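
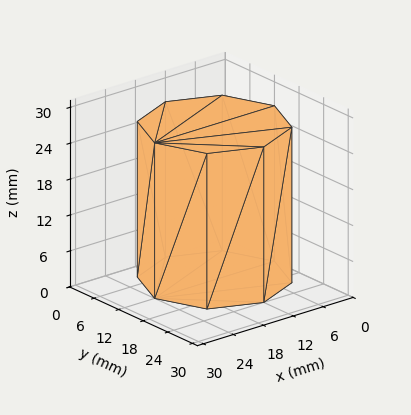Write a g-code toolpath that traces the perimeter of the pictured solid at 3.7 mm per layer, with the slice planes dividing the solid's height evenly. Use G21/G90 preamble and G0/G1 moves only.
Reading the render: the shape is a regular 8-sided prism (a cylinder approximated with 8 flat sides), circumscribed radius ≈ 12 mm, height ≈ 26 mm (dimensions read to the nearest mm from the axis ticks). For the g-code, the solid's height is divided into equal slices at the stated Δz and each level perimeter traced with G1 moves after a G0 lift.

; perimeter-only toolpath
G21 ; units = mm
G90 ; absolute positioning
G28 ; home
; layer 1
G0 Z3.7
G0 X24.0 Y12.0
G1 X20.5 Y20.5
G1 X12.0 Y24.0
G1 X3.5 Y20.5
G1 X0.0 Y12.0
G1 X3.5 Y3.5
G1 X12.0 Y0.0
G1 X20.5 Y3.5
G1 X24.0 Y12.0
; layer 2
G0 Z7.4
G0 X24.0 Y12.0
G1 X20.5 Y20.5
G1 X12.0 Y24.0
G1 X3.5 Y20.5
G1 X0.0 Y12.0
G1 X3.5 Y3.5
G1 X12.0 Y0.0
G1 X20.5 Y3.5
G1 X24.0 Y12.0
; layer 3
G0 Z11.1
G0 X24.0 Y12.0
G1 X20.5 Y20.5
G1 X12.0 Y24.0
G1 X3.5 Y20.5
G1 X0.0 Y12.0
G1 X3.5 Y3.5
G1 X12.0 Y0.0
G1 X20.5 Y3.5
G1 X24.0 Y12.0
; layer 4
G0 Z14.9
G0 X24.0 Y12.0
G1 X20.5 Y20.5
G1 X12.0 Y24.0
G1 X3.5 Y20.5
G1 X0.0 Y12.0
G1 X3.5 Y3.5
G1 X12.0 Y0.0
G1 X20.5 Y3.5
G1 X24.0 Y12.0
; layer 5
G0 Z18.6
G0 X24.0 Y12.0
G1 X20.5 Y20.5
G1 X12.0 Y24.0
G1 X3.5 Y20.5
G1 X0.0 Y12.0
G1 X3.5 Y3.5
G1 X12.0 Y0.0
G1 X20.5 Y3.5
G1 X24.0 Y12.0
; layer 6
G0 Z22.3
G0 X24.0 Y12.0
G1 X20.5 Y20.5
G1 X12.0 Y24.0
G1 X3.5 Y20.5
G1 X0.0 Y12.0
G1 X3.5 Y3.5
G1 X12.0 Y0.0
G1 X20.5 Y3.5
G1 X24.0 Y12.0
; layer 7
G0 Z26.0
G0 X24.0 Y12.0
G1 X20.5 Y20.5
G1 X12.0 Y24.0
G1 X3.5 Y20.5
G1 X0.0 Y12.0
G1 X3.5 Y3.5
G1 X12.0 Y0.0
G1 X20.5 Y3.5
G1 X24.0 Y12.0
M2 ; end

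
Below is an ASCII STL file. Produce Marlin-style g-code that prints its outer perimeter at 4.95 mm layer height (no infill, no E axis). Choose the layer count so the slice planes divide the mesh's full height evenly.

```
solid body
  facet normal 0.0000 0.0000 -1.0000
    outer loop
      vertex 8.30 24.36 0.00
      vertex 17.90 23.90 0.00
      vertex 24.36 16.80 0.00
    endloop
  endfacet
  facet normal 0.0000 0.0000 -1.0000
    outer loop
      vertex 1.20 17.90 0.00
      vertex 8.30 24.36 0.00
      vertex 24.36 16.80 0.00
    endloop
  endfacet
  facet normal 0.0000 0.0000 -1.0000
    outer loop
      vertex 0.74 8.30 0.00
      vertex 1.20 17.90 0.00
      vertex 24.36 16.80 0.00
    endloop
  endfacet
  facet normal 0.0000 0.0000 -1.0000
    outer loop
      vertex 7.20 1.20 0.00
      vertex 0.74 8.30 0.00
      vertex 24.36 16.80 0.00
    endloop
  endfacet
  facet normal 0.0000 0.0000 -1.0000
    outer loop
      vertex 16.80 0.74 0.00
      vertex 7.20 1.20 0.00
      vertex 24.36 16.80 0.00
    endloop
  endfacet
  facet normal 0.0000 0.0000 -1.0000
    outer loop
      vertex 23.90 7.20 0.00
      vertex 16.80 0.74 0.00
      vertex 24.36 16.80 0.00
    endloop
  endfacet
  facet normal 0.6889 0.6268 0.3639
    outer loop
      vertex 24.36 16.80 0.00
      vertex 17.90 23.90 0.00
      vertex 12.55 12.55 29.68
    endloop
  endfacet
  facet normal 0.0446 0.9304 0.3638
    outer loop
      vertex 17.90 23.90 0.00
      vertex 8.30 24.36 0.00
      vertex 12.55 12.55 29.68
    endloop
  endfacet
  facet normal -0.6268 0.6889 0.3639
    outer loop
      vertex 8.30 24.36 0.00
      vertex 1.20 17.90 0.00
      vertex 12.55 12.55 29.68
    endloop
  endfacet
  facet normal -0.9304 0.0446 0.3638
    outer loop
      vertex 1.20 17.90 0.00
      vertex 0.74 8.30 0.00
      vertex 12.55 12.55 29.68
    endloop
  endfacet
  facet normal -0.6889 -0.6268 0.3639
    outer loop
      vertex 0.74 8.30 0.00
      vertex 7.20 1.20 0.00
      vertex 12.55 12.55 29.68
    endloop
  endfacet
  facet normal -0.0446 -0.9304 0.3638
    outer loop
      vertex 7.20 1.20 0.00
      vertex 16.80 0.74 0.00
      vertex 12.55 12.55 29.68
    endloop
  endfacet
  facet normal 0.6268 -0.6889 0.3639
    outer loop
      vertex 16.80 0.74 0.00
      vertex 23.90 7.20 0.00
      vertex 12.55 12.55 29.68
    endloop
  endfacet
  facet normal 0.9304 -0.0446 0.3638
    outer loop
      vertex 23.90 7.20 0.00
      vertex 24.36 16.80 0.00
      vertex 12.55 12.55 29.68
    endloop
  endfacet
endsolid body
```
; perimeter-only toolpath
G21 ; units = mm
G90 ; absolute positioning
G28 ; home
; layer 1
G0 Z4.95
G0 X22.39 Y16.09
G1 X17.01 Y22.01
G1 X9.01 Y22.39
G1 X3.09 Y17.01
G1 X2.71 Y9.01
G1 X8.09 Y3.09
G1 X16.09 Y2.71
G1 X22.01 Y8.09
G1 X22.39 Y16.09
; layer 2
G0 Z9.89
G0 X20.42 Y15.38
G1 X16.12 Y20.12
G1 X9.72 Y20.42
G1 X4.98 Y16.12
G1 X4.68 Y9.72
G1 X8.98 Y4.98
G1 X15.38 Y4.68
G1 X20.12 Y8.98
G1 X20.42 Y15.38
; layer 3
G0 Z14.84
G0 X18.45 Y14.68
G1 X15.22 Y18.23
G1 X10.43 Y18.45
G1 X6.88 Y15.22
G1 X6.65 Y10.43
G1 X9.88 Y6.88
G1 X14.68 Y6.65
G1 X18.23 Y9.88
G1 X18.45 Y14.68
; layer 4
G0 Z19.79
G0 X16.49 Y13.97
G1 X14.33 Y16.33
G1 X11.13 Y16.49
G1 X8.77 Y14.33
G1 X8.61 Y11.13
G1 X10.77 Y8.77
G1 X13.97 Y8.61
G1 X16.33 Y10.77
G1 X16.49 Y13.97
; layer 5
G0 Z24.73
G0 X14.52 Y13.26
G1 X13.44 Y14.44
G1 X11.84 Y14.52
G1 X10.66 Y13.44
G1 X10.58 Y11.84
G1 X11.66 Y10.66
G1 X13.26 Y10.58
G1 X14.44 Y11.66
G1 X14.52 Y13.26
M2 ; end

The solid is a regular 8-sided pyramid, base circumscribed radius ≈ 12.6 mm, apex at z ≈ 29.7 mm. Slicing at Δz = 4.95 mm — 6 equal slices spanning the solid's height, so layer i sits at z = i·h/6 — gives 5 non-empty perimeters. Each is a 8-segment closed polygon; G0 lifts to the layer z and rapids to the start vertex, then G1 traces the edges. The cross-section shrinks linearly with z (the slice at the apex is degenerate and omitted).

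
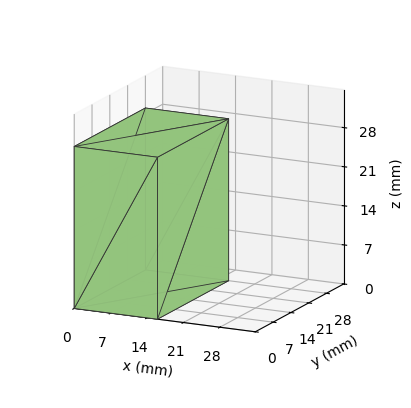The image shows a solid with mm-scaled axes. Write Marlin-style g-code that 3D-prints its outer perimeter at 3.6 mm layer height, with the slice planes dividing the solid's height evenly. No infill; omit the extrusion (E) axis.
Reading the render: the shape is a rectangular box, roughly 16 × 28 mm footprint and 29 mm tall (dimensions read to the nearest mm from the axis ticks). For the g-code, the solid's height is divided into equal slices at the stated Δz and each level perimeter traced with G1 moves after a G0 lift.

; perimeter-only toolpath
G21 ; units = mm
G90 ; absolute positioning
G28 ; home
; layer 1
G0 Z3.6
G0 X0.0 Y0.0
G1 X16.0 Y0.0
G1 X16.0 Y28.0
G1 X0.0 Y28.0
G1 X0.0 Y0.0
; layer 2
G0 Z7.2
G0 X0.0 Y0.0
G1 X16.0 Y0.0
G1 X16.0 Y28.0
G1 X0.0 Y28.0
G1 X0.0 Y0.0
; layer 3
G0 Z10.9
G0 X0.0 Y0.0
G1 X16.0 Y0.0
G1 X16.0 Y28.0
G1 X0.0 Y28.0
G1 X0.0 Y0.0
; layer 4
G0 Z14.5
G0 X0.0 Y0.0
G1 X16.0 Y0.0
G1 X16.0 Y28.0
G1 X0.0 Y28.0
G1 X0.0 Y0.0
; layer 5
G0 Z18.1
G0 X0.0 Y0.0
G1 X16.0 Y0.0
G1 X16.0 Y28.0
G1 X0.0 Y28.0
G1 X0.0 Y0.0
; layer 6
G0 Z21.8
G0 X0.0 Y0.0
G1 X16.0 Y0.0
G1 X16.0 Y28.0
G1 X0.0 Y28.0
G1 X0.0 Y0.0
; layer 7
G0 Z25.4
G0 X0.0 Y0.0
G1 X16.0 Y0.0
G1 X16.0 Y28.0
G1 X0.0 Y28.0
G1 X0.0 Y0.0
; layer 8
G0 Z29.0
G0 X0.0 Y0.0
G1 X16.0 Y0.0
G1 X16.0 Y28.0
G1 X0.0 Y28.0
G1 X0.0 Y0.0
M2 ; end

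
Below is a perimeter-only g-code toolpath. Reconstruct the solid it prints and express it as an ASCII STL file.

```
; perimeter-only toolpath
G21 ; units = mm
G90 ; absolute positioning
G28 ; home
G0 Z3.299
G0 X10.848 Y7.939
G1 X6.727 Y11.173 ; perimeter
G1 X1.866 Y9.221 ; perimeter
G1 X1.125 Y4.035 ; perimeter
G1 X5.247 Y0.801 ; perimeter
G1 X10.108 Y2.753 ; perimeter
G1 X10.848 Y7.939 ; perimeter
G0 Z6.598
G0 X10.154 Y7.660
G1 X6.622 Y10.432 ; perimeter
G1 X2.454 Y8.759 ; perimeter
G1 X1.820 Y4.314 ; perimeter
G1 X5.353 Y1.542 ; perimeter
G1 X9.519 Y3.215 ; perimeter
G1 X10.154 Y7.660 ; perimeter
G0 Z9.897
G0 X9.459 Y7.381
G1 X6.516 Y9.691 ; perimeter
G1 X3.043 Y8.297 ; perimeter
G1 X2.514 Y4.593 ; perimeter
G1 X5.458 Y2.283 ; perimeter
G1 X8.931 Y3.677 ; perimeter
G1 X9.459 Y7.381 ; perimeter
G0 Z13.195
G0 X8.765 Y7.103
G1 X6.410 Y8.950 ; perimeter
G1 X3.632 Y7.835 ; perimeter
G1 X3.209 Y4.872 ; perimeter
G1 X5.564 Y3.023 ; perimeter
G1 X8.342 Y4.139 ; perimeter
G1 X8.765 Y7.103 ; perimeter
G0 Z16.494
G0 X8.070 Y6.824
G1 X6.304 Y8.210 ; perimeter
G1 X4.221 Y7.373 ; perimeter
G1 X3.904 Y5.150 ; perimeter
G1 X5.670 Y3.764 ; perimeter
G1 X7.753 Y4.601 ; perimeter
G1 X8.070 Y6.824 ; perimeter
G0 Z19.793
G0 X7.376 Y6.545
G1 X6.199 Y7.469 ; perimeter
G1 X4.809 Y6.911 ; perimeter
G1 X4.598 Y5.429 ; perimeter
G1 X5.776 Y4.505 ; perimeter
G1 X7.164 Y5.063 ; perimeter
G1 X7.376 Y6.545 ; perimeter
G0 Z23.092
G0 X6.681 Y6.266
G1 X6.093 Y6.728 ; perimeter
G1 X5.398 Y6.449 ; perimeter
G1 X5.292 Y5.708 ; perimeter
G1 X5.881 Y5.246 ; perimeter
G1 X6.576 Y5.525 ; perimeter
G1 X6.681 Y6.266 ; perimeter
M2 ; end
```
solid part
  facet normal 0.0000 0.0000 -1.0000
    outer loop
      vertex 1.277 9.683 0.000
      vertex 6.833 11.914 0.000
      vertex 11.543 8.218 0.000
    endloop
  endfacet
  facet normal 0.0000 0.0000 -1.0000
    outer loop
      vertex 0.431 3.756 0.000
      vertex 1.277 9.683 0.000
      vertex 11.543 8.218 0.000
    endloop
  endfacet
  facet normal 0.0000 0.0000 -1.0000
    outer loop
      vertex 5.141 0.060 0.000
      vertex 0.431 3.756 0.000
      vertex 11.543 8.218 0.000
    endloop
  endfacet
  facet normal 0.0000 0.0000 -1.0000
    outer loop
      vertex 10.697 2.291 0.000
      vertex 5.141 0.060 0.000
      vertex 11.543 8.218 0.000
    endloop
  endfacet
  facet normal 0.6058 0.7719 0.1928
    outer loop
      vertex 11.543 8.218 0.000
      vertex 6.833 11.914 0.000
      vertex 5.987 5.987 26.391
    endloop
  endfacet
  facet normal -0.3656 0.9106 0.1928
    outer loop
      vertex 6.833 11.914 0.000
      vertex 1.277 9.683 0.000
      vertex 5.987 5.987 26.391
    endloop
  endfacet
  facet normal -0.9714 0.1387 0.1928
    outer loop
      vertex 1.277 9.683 0.000
      vertex 0.431 3.756 0.000
      vertex 5.987 5.987 26.391
    endloop
  endfacet
  facet normal -0.6058 -0.7719 0.1928
    outer loop
      vertex 0.431 3.756 0.000
      vertex 5.141 0.060 0.000
      vertex 5.987 5.987 26.391
    endloop
  endfacet
  facet normal 0.3656 -0.9106 0.1928
    outer loop
      vertex 5.141 0.060 0.000
      vertex 10.697 2.291 0.000
      vertex 5.987 5.987 26.391
    endloop
  endfacet
  facet normal 0.9714 -0.1387 0.1928
    outer loop
      vertex 10.697 2.291 0.000
      vertex 11.543 8.218 0.000
      vertex 5.987 5.987 26.391
    endloop
  endfacet
endsolid part

The G0 Z moves step by Δz≈3.299 mm. The G1 loops shrink linearly with z, so the solid tapers from its base footprint up to z≈26.4. Closing with a flat bottom cap and the tapered top and triangulating gives 10 facets — a regular 6-sided pyramid, base circumscribed radius ≈ 5.99 mm, apex at z ≈ 26.4 mm.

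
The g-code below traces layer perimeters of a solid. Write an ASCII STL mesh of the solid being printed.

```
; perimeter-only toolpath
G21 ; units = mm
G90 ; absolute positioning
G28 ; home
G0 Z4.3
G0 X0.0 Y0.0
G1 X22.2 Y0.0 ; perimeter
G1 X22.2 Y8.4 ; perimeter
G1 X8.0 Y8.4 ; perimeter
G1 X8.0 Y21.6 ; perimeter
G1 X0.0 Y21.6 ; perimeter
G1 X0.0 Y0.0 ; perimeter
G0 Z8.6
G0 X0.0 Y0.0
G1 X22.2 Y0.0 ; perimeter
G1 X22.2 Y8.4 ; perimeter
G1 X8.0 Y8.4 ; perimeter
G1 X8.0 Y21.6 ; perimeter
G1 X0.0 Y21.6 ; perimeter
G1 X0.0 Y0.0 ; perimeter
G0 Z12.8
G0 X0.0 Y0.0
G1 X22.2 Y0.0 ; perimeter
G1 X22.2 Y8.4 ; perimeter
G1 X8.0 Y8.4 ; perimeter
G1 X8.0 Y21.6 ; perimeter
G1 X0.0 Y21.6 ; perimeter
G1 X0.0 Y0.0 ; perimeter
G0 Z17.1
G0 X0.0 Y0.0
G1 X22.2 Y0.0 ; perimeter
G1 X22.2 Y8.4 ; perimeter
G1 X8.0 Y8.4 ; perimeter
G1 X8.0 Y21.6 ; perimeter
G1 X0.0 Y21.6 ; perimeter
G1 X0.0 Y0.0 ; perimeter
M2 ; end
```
solid part
  facet normal 0.0000 0.0000 -1.0000
    outer loop
      vertex 22.2 8.4 0.0
      vertex 22.2 0.0 0.0
      vertex 0.0 0.0 0.0
    endloop
  endfacet
  facet normal 0.0000 0.0000 -1.0000
    outer loop
      vertex 8.0 8.4 0.0
      vertex 22.2 8.4 0.0
      vertex 0.0 0.0 0.0
    endloop
  endfacet
  facet normal 0.0000 0.0000 -1.0000
    outer loop
      vertex 8.0 21.6 0.0
      vertex 8.0 8.4 0.0
      vertex 0.0 0.0 0.0
    endloop
  endfacet
  facet normal 0.0000 0.0000 -1.0000
    outer loop
      vertex 0.0 21.6 0.0
      vertex 8.0 21.6 0.0
      vertex 0.0 0.0 0.0
    endloop
  endfacet
  facet normal 0.0000 0.0000 1.0000
    outer loop
      vertex 0.0 0.0 17.1
      vertex 22.2 0.0 17.1
      vertex 22.2 8.4 17.1
    endloop
  endfacet
  facet normal 0.0000 0.0000 1.0000
    outer loop
      vertex 0.0 0.0 17.1
      vertex 22.2 8.4 17.1
      vertex 8.0 8.4 17.1
    endloop
  endfacet
  facet normal 0.0000 0.0000 1.0000
    outer loop
      vertex 0.0 0.0 17.1
      vertex 8.0 8.4 17.1
      vertex 8.0 21.6 17.1
    endloop
  endfacet
  facet normal 0.0000 0.0000 1.0000
    outer loop
      vertex 0.0 0.0 17.1
      vertex 8.0 21.6 17.1
      vertex 0.0 21.6 17.1
    endloop
  endfacet
  facet normal 0.0000 -1.0000 0.0000
    outer loop
      vertex 0.0 0.0 0.0
      vertex 22.2 0.0 0.0
      vertex 22.2 0.0 17.1
    endloop
  endfacet
  facet normal 0.0000 -1.0000 0.0000
    outer loop
      vertex 0.0 0.0 0.0
      vertex 22.2 0.0 17.1
      vertex 0.0 0.0 17.1
    endloop
  endfacet
  facet normal 1.0000 0.0000 0.0000
    outer loop
      vertex 22.2 0.0 0.0
      vertex 22.2 8.4 0.0
      vertex 22.2 8.4 17.1
    endloop
  endfacet
  facet normal 1.0000 0.0000 0.0000
    outer loop
      vertex 22.2 0.0 0.0
      vertex 22.2 8.4 17.1
      vertex 22.2 0.0 17.1
    endloop
  endfacet
  facet normal 0.0000 1.0000 0.0000
    outer loop
      vertex 22.2 8.4 0.0
      vertex 8.0 8.4 0.0
      vertex 8.0 8.4 17.1
    endloop
  endfacet
  facet normal 0.0000 1.0000 0.0000
    outer loop
      vertex 22.2 8.4 0.0
      vertex 8.0 8.4 17.1
      vertex 22.2 8.4 17.1
    endloop
  endfacet
  facet normal 1.0000 0.0000 0.0000
    outer loop
      vertex 8.0 8.4 0.0
      vertex 8.0 21.6 0.0
      vertex 8.0 21.6 17.1
    endloop
  endfacet
  facet normal 1.0000 0.0000 0.0000
    outer loop
      vertex 8.0 8.4 0.0
      vertex 8.0 21.6 17.1
      vertex 8.0 8.4 17.1
    endloop
  endfacet
  facet normal 0.0000 1.0000 0.0000
    outer loop
      vertex 8.0 21.6 0.0
      vertex 0.0 21.6 0.0
      vertex 0.0 21.6 17.1
    endloop
  endfacet
  facet normal 0.0000 1.0000 0.0000
    outer loop
      vertex 8.0 21.6 0.0
      vertex 0.0 21.6 17.1
      vertex 8.0 21.6 17.1
    endloop
  endfacet
  facet normal -1.0000 0.0000 0.0000
    outer loop
      vertex 0.0 21.6 0.0
      vertex 0.0 0.0 0.0
      vertex 0.0 0.0 17.1
    endloop
  endfacet
  facet normal -1.0000 0.0000 0.0000
    outer loop
      vertex 0.0 21.6 0.0
      vertex 0.0 0.0 17.1
      vertex 0.0 21.6 17.1
    endloop
  endfacet
endsolid part

The G0 Z moves step by Δz≈4.3 mm. Every layer's G1 loop is the same polygon, so the solid is a straight extrusion of it from z=0 to z≈17.1. Closing with flat bottom and top caps and triangulating gives 20 facets — an L-shaped prism: outer 22.2 × 21.6 mm, arm thicknesses ≈ 8.4 mm (horizontal) and 8 mm (vertical), extruded 17.1 mm in z.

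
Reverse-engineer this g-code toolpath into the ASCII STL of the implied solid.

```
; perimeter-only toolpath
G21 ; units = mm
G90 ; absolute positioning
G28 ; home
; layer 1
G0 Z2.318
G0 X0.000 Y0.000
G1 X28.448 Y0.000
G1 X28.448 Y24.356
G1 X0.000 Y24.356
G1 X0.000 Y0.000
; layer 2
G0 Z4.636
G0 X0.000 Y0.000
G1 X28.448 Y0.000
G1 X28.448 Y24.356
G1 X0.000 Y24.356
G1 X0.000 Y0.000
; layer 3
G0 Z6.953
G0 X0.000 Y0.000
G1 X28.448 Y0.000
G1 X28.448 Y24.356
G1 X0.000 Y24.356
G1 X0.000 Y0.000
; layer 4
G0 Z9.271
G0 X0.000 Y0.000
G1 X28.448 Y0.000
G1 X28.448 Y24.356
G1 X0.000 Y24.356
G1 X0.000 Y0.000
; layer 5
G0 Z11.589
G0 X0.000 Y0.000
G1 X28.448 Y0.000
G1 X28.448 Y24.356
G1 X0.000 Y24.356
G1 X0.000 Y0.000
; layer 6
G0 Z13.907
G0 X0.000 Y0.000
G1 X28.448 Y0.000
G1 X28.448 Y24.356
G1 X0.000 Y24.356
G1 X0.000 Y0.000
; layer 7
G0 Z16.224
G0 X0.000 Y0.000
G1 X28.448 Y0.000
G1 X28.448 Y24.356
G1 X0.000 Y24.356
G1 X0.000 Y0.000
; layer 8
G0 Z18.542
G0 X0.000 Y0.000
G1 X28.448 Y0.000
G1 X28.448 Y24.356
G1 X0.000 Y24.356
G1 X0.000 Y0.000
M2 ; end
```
solid part
  facet normal 0.0000 0.0000 -1.0000
    outer loop
      vertex 28.448 24.356 0.000
      vertex 28.448 0.000 0.000
      vertex 0.000 0.000 0.000
    endloop
  endfacet
  facet normal 0.0000 0.0000 -1.0000
    outer loop
      vertex 0.000 24.356 0.000
      vertex 28.448 24.356 0.000
      vertex 0.000 0.000 0.000
    endloop
  endfacet
  facet normal 0.0000 0.0000 1.0000
    outer loop
      vertex 0.000 0.000 18.542
      vertex 28.448 0.000 18.542
      vertex 28.448 24.356 18.542
    endloop
  endfacet
  facet normal 0.0000 0.0000 1.0000
    outer loop
      vertex 0.000 0.000 18.542
      vertex 28.448 24.356 18.542
      vertex 0.000 24.356 18.542
    endloop
  endfacet
  facet normal 0.0000 -1.0000 0.0000
    outer loop
      vertex 0.000 0.000 0.000
      vertex 28.448 0.000 0.000
      vertex 28.448 0.000 18.542
    endloop
  endfacet
  facet normal 0.0000 -1.0000 0.0000
    outer loop
      vertex 0.000 0.000 0.000
      vertex 28.448 0.000 18.542
      vertex 0.000 0.000 18.542
    endloop
  endfacet
  facet normal 0.0000 1.0000 0.0000
    outer loop
      vertex 28.448 24.356 18.542
      vertex 28.448 24.356 0.000
      vertex 0.000 24.356 0.000
    endloop
  endfacet
  facet normal 0.0000 1.0000 0.0000
    outer loop
      vertex 0.000 24.356 18.542
      vertex 28.448 24.356 18.542
      vertex 0.000 24.356 0.000
    endloop
  endfacet
  facet normal -1.0000 0.0000 0.0000
    outer loop
      vertex 0.000 24.356 18.542
      vertex 0.000 24.356 0.000
      vertex 0.000 0.000 0.000
    endloop
  endfacet
  facet normal -1.0000 0.0000 0.0000
    outer loop
      vertex 0.000 0.000 18.542
      vertex 0.000 24.356 18.542
      vertex 0.000 0.000 0.000
    endloop
  endfacet
  facet normal 1.0000 0.0000 0.0000
    outer loop
      vertex 28.448 0.000 0.000
      vertex 28.448 24.356 0.000
      vertex 28.448 24.356 18.542
    endloop
  endfacet
  facet normal 1.0000 0.0000 0.0000
    outer loop
      vertex 28.448 0.000 0.000
      vertex 28.448 24.356 18.542
      vertex 28.448 0.000 18.542
    endloop
  endfacet
endsolid part

The G0 Z moves step by Δz≈2.318 mm. Every layer's G1 loop is the same polygon, so the solid is a straight extrusion of it from z=0 to z≈18.5. Closing with flat bottom and top caps and triangulating gives 12 facets — a rectangular box, roughly 28.4 × 24.4 mm footprint and 18.5 mm tall.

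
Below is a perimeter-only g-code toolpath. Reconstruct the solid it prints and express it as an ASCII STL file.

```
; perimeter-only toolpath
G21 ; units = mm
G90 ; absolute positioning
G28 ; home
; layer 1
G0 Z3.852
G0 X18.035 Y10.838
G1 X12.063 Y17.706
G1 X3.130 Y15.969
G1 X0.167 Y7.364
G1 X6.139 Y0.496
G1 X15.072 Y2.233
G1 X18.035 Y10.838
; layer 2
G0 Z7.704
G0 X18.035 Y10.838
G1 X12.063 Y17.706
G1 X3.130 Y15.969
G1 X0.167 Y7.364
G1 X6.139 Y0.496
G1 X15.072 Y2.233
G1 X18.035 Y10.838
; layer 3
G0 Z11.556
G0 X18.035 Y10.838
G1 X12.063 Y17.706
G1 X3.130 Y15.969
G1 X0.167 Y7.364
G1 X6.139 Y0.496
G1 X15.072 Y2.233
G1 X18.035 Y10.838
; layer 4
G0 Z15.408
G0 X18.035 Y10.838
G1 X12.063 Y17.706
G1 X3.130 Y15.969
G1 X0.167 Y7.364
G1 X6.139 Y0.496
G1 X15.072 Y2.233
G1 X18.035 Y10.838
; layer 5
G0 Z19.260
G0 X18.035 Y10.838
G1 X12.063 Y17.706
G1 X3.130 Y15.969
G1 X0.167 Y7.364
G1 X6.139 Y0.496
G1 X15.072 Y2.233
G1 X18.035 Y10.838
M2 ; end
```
solid part
  facet normal 0.0000 0.0000 -1.0000
    outer loop
      vertex 3.130 15.969 0.000
      vertex 12.063 17.706 0.000
      vertex 18.035 10.838 0.000
    endloop
  endfacet
  facet normal 0.0000 0.0000 -1.0000
    outer loop
      vertex 0.167 7.364 0.000
      vertex 3.130 15.969 0.000
      vertex 18.035 10.838 0.000
    endloop
  endfacet
  facet normal 0.0000 0.0000 -1.0000
    outer loop
      vertex 6.139 0.496 0.000
      vertex 0.167 7.364 0.000
      vertex 18.035 10.838 0.000
    endloop
  endfacet
  facet normal 0.0000 0.0000 -1.0000
    outer loop
      vertex 15.072 2.233 0.000
      vertex 6.139 0.496 0.000
      vertex 18.035 10.838 0.000
    endloop
  endfacet
  facet normal 0.0000 0.0000 1.0000
    outer loop
      vertex 18.035 10.838 19.260
      vertex 12.063 17.706 19.260
      vertex 3.130 15.969 19.260
    endloop
  endfacet
  facet normal 0.0000 0.0000 1.0000
    outer loop
      vertex 18.035 10.838 19.260
      vertex 3.130 15.969 19.260
      vertex 0.167 7.364 19.260
    endloop
  endfacet
  facet normal 0.0000 0.0000 1.0000
    outer loop
      vertex 18.035 10.838 19.260
      vertex 0.167 7.364 19.260
      vertex 6.139 0.496 19.260
    endloop
  endfacet
  facet normal 0.0000 0.0000 1.0000
    outer loop
      vertex 18.035 10.838 19.260
      vertex 6.139 0.496 19.260
      vertex 15.072 2.233 19.260
    endloop
  endfacet
  facet normal 0.7546 0.6562 0.0000
    outer loop
      vertex 18.035 10.838 0.000
      vertex 12.063 17.706 0.000
      vertex 12.063 17.706 19.260
    endloop
  endfacet
  facet normal 0.7546 0.6562 0.0000
    outer loop
      vertex 18.035 10.838 0.000
      vertex 12.063 17.706 19.260
      vertex 18.035 10.838 19.260
    endloop
  endfacet
  facet normal -0.1909 0.9816 0.0000
    outer loop
      vertex 12.063 17.706 0.000
      vertex 3.130 15.969 0.000
      vertex 3.130 15.969 19.260
    endloop
  endfacet
  facet normal -0.1909 0.9816 0.0000
    outer loop
      vertex 12.063 17.706 0.000
      vertex 3.130 15.969 19.260
      vertex 12.063 17.706 19.260
    endloop
  endfacet
  facet normal -0.9455 0.3256 0.0000
    outer loop
      vertex 3.130 15.969 0.000
      vertex 0.167 7.364 0.000
      vertex 0.167 7.364 19.260
    endloop
  endfacet
  facet normal -0.9455 0.3256 0.0000
    outer loop
      vertex 3.130 15.969 0.000
      vertex 0.167 7.364 19.260
      vertex 3.130 15.969 19.260
    endloop
  endfacet
  facet normal -0.7546 -0.6562 0.0000
    outer loop
      vertex 0.167 7.364 0.000
      vertex 6.139 0.496 0.000
      vertex 6.139 0.496 19.260
    endloop
  endfacet
  facet normal -0.7546 -0.6562 0.0000
    outer loop
      vertex 0.167 7.364 0.000
      vertex 6.139 0.496 19.260
      vertex 0.167 7.364 19.260
    endloop
  endfacet
  facet normal 0.1909 -0.9816 0.0000
    outer loop
      vertex 6.139 0.496 0.000
      vertex 15.072 2.233 0.000
      vertex 15.072 2.233 19.260
    endloop
  endfacet
  facet normal 0.1909 -0.9816 0.0000
    outer loop
      vertex 6.139 0.496 0.000
      vertex 15.072 2.233 19.260
      vertex 6.139 0.496 19.260
    endloop
  endfacet
  facet normal 0.9455 -0.3256 0.0000
    outer loop
      vertex 15.072 2.233 0.000
      vertex 18.035 10.838 0.000
      vertex 18.035 10.838 19.260
    endloop
  endfacet
  facet normal 0.9455 -0.3256 0.0000
    outer loop
      vertex 15.072 2.233 0.000
      vertex 18.035 10.838 19.260
      vertex 15.072 2.233 19.260
    endloop
  endfacet
endsolid part

The G0 Z moves step by Δz≈3.852 mm. Every layer's G1 loop is the same polygon, so the solid is a straight extrusion of it from z=0 to z≈19.3. Closing with flat bottom and top caps and triangulating gives 20 facets — a regular 6-sided prism (a cylinder approximated with 6 flat sides), circumscribed radius ≈ 9.1 mm, height ≈ 19.3 mm.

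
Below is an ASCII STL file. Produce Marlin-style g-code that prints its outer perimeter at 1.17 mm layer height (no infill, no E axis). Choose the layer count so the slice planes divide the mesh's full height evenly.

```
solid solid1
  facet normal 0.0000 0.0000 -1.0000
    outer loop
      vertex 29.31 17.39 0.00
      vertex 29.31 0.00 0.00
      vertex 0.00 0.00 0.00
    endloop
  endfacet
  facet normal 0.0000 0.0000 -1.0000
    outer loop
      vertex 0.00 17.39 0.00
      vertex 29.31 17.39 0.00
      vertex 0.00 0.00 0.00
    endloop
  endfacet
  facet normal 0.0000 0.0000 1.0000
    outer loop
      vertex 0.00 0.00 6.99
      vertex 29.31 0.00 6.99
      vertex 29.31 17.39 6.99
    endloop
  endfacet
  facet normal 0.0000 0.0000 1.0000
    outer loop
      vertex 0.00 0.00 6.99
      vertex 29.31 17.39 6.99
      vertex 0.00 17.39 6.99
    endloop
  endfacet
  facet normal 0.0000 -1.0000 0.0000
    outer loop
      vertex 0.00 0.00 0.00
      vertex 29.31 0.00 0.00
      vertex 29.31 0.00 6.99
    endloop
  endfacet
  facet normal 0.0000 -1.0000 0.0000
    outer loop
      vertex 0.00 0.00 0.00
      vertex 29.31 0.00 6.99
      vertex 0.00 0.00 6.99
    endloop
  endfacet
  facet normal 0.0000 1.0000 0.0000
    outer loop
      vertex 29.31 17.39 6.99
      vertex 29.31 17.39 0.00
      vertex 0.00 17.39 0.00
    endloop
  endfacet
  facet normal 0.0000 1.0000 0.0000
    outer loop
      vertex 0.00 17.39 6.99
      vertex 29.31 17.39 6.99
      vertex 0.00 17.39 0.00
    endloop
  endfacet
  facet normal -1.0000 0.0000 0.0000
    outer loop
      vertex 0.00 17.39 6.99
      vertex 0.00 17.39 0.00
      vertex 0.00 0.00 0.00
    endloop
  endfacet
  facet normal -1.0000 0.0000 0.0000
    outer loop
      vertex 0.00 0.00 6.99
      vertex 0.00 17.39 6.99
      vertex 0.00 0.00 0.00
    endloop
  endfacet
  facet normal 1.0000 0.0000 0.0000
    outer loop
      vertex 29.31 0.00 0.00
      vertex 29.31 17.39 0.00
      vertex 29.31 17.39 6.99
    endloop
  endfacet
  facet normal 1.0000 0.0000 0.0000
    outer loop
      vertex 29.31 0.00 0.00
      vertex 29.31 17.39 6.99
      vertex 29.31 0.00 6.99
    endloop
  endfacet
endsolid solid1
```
; perimeter-only toolpath
G21 ; units = mm
G90 ; absolute positioning
G28 ; home
; layer 1
G0 Z1.17
G0 X0.00 Y0.00
G1 X29.31 Y0.00
G1 X29.31 Y17.39
G1 X0.00 Y17.39
G1 X0.00 Y0.00
; layer 2
G0 Z2.33
G0 X0.00 Y0.00
G1 X29.31 Y0.00
G1 X29.31 Y17.39
G1 X0.00 Y17.39
G1 X0.00 Y0.00
; layer 3
G0 Z3.50
G0 X0.00 Y0.00
G1 X29.31 Y0.00
G1 X29.31 Y17.39
G1 X0.00 Y17.39
G1 X0.00 Y0.00
; layer 4
G0 Z4.66
G0 X0.00 Y0.00
G1 X29.31 Y0.00
G1 X29.31 Y17.39
G1 X0.00 Y17.39
G1 X0.00 Y0.00
; layer 5
G0 Z5.83
G0 X0.00 Y0.00
G1 X29.31 Y0.00
G1 X29.31 Y17.39
G1 X0.00 Y17.39
G1 X0.00 Y0.00
; layer 6
G0 Z6.99
G0 X0.00 Y0.00
G1 X29.31 Y0.00
G1 X29.31 Y17.39
G1 X0.00 Y17.39
G1 X0.00 Y0.00
M2 ; end

The solid is a rectangular box, roughly 29.3 × 17.4 mm footprint and 6.99 mm tall. Slicing at Δz = 1.17 mm — 6 equal slices spanning the solid's height, so layer i sits at z = i·h/6 — gives 6 non-empty perimeters. Each is a 4-segment closed polygon; G0 lifts to the layer z and rapids to the start vertex, then G1 traces the edges.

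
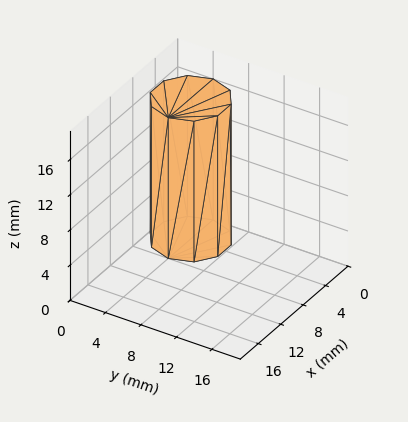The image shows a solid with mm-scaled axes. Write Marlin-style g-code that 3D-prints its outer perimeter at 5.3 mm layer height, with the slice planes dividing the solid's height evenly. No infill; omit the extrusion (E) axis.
Reading the render: the shape is a regular 10-sided prism (a cylinder approximated with 10 flat sides), circumscribed radius ≈ 4 mm, height ≈ 16 mm (dimensions read to the nearest mm from the axis ticks). For the g-code, the solid's height is divided into equal slices at the stated Δz and each level perimeter traced with G1 moves after a G0 lift.

; perimeter-only toolpath
G21 ; units = mm
G90 ; absolute positioning
G28 ; home
; layer 1
G0 Z5.3
G0 X8.0 Y4.0
G1 X7.2 Y6.4
G1 X5.2 Y7.8
G1 X2.8 Y7.8
G1 X0.8 Y6.4
G1 X0.0 Y4.0
G1 X0.8 Y1.6
G1 X2.8 Y0.2
G1 X5.2 Y0.2
G1 X7.2 Y1.6
G1 X8.0 Y4.0
; layer 2
G0 Z10.7
G0 X8.0 Y4.0
G1 X7.2 Y6.4
G1 X5.2 Y7.8
G1 X2.8 Y7.8
G1 X0.8 Y6.4
G1 X0.0 Y4.0
G1 X0.8 Y1.6
G1 X2.8 Y0.2
G1 X5.2 Y0.2
G1 X7.2 Y1.6
G1 X8.0 Y4.0
; layer 3
G0 Z16.0
G0 X8.0 Y4.0
G1 X7.2 Y6.4
G1 X5.2 Y7.8
G1 X2.8 Y7.8
G1 X0.8 Y6.4
G1 X0.0 Y4.0
G1 X0.8 Y1.6
G1 X2.8 Y0.2
G1 X5.2 Y0.2
G1 X7.2 Y1.6
G1 X8.0 Y4.0
M2 ; end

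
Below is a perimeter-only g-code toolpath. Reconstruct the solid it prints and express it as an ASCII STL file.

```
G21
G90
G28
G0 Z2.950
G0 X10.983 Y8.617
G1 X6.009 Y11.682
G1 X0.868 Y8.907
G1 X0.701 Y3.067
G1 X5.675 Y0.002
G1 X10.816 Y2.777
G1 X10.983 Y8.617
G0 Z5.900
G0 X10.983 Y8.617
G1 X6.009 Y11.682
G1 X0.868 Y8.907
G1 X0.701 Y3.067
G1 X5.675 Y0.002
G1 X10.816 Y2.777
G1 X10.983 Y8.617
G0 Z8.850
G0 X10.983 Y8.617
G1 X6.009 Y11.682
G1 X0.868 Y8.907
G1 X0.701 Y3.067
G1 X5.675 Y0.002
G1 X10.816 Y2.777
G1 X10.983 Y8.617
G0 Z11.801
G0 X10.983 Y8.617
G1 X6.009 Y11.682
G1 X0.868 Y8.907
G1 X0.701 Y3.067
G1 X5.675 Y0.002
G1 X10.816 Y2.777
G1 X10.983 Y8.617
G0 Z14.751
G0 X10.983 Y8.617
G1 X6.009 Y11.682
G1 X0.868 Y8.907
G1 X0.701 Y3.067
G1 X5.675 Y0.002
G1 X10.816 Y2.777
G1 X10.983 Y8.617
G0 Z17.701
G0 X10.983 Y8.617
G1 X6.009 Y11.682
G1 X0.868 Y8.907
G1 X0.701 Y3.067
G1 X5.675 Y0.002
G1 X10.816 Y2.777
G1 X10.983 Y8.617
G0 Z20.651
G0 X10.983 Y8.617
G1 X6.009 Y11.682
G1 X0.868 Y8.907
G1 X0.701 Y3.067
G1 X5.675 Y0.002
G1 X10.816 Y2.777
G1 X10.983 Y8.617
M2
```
solid part
  facet normal 0.0000 0.0000 -1.0000
    outer loop
      vertex 0.868 8.907 0.000
      vertex 6.009 11.682 0.000
      vertex 10.983 8.617 0.000
    endloop
  endfacet
  facet normal 0.0000 0.0000 -1.0000
    outer loop
      vertex 0.701 3.067 0.000
      vertex 0.868 8.907 0.000
      vertex 10.983 8.617 0.000
    endloop
  endfacet
  facet normal 0.0000 0.0000 -1.0000
    outer loop
      vertex 5.675 0.002 0.000
      vertex 0.701 3.067 0.000
      vertex 10.983 8.617 0.000
    endloop
  endfacet
  facet normal 0.0000 0.0000 -1.0000
    outer loop
      vertex 10.816 2.777 0.000
      vertex 5.675 0.002 0.000
      vertex 10.983 8.617 0.000
    endloop
  endfacet
  facet normal 0.0000 0.0000 1.0000
    outer loop
      vertex 10.983 8.617 20.651
      vertex 6.009 11.682 20.651
      vertex 0.868 8.907 20.651
    endloop
  endfacet
  facet normal 0.0000 0.0000 1.0000
    outer loop
      vertex 10.983 8.617 20.651
      vertex 0.868 8.907 20.651
      vertex 0.701 3.067 20.651
    endloop
  endfacet
  facet normal 0.0000 0.0000 1.0000
    outer loop
      vertex 10.983 8.617 20.651
      vertex 0.701 3.067 20.651
      vertex 5.675 0.002 20.651
    endloop
  endfacet
  facet normal 0.0000 0.0000 1.0000
    outer loop
      vertex 10.983 8.617 20.651
      vertex 5.675 0.002 20.651
      vertex 10.816 2.777 20.651
    endloop
  endfacet
  facet normal 0.5246 0.8513 0.0000
    outer loop
      vertex 10.983 8.617 0.000
      vertex 6.009 11.682 0.000
      vertex 6.009 11.682 20.651
    endloop
  endfacet
  facet normal 0.5246 0.8513 0.0000
    outer loop
      vertex 10.983 8.617 0.000
      vertex 6.009 11.682 20.651
      vertex 10.983 8.617 20.651
    endloop
  endfacet
  facet normal -0.4750 0.8800 0.0000
    outer loop
      vertex 6.009 11.682 0.000
      vertex 0.868 8.907 0.000
      vertex 0.868 8.907 20.651
    endloop
  endfacet
  facet normal -0.4750 0.8800 0.0000
    outer loop
      vertex 6.009 11.682 0.000
      vertex 0.868 8.907 20.651
      vertex 6.009 11.682 20.651
    endloop
  endfacet
  facet normal -0.9996 0.0286 0.0000
    outer loop
      vertex 0.868 8.907 0.000
      vertex 0.701 3.067 0.000
      vertex 0.701 3.067 20.651
    endloop
  endfacet
  facet normal -0.9996 0.0286 0.0000
    outer loop
      vertex 0.868 8.907 0.000
      vertex 0.701 3.067 20.651
      vertex 0.868 8.907 20.651
    endloop
  endfacet
  facet normal -0.5246 -0.8513 0.0000
    outer loop
      vertex 0.701 3.067 0.000
      vertex 5.675 0.002 0.000
      vertex 5.675 0.002 20.651
    endloop
  endfacet
  facet normal -0.5246 -0.8513 0.0000
    outer loop
      vertex 0.701 3.067 0.000
      vertex 5.675 0.002 20.651
      vertex 0.701 3.067 20.651
    endloop
  endfacet
  facet normal 0.4750 -0.8800 0.0000
    outer loop
      vertex 5.675 0.002 0.000
      vertex 10.816 2.777 0.000
      vertex 10.816 2.777 20.651
    endloop
  endfacet
  facet normal 0.4750 -0.8800 0.0000
    outer loop
      vertex 5.675 0.002 0.000
      vertex 10.816 2.777 20.651
      vertex 5.675 0.002 20.651
    endloop
  endfacet
  facet normal 0.9996 -0.0286 0.0000
    outer loop
      vertex 10.816 2.777 0.000
      vertex 10.983 8.617 0.000
      vertex 10.983 8.617 20.651
    endloop
  endfacet
  facet normal 0.9996 -0.0286 0.0000
    outer loop
      vertex 10.816 2.777 0.000
      vertex 10.983 8.617 20.651
      vertex 10.816 2.777 20.651
    endloop
  endfacet
endsolid part

The G0 Z moves step by Δz≈2.950 mm. Every layer's G1 loop is the same polygon, so the solid is a straight extrusion of it from z=0 to z≈20.7. Closing with flat bottom and top caps and triangulating gives 20 facets — a regular 6-sided prism (a cylinder approximated with 6 flat sides), circumscribed radius ≈ 5.84 mm, height ≈ 20.7 mm.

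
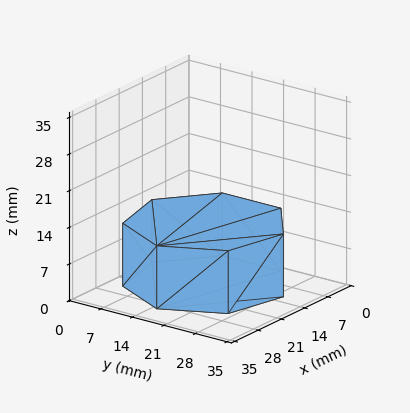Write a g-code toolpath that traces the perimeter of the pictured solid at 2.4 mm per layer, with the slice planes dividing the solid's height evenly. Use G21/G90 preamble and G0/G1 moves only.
Reading the render: the shape is a regular 7-sided prism (a cylinder approximated with 7 flat sides), circumscribed radius ≈ 15 mm, height ≈ 12 mm (dimensions read to the nearest mm from the axis ticks). For the g-code, the solid's height is divided into equal slices at the stated Δz and each level perimeter traced with G1 moves after a G0 lift.

; perimeter-only toolpath
G21 ; units = mm
G90 ; absolute positioning
G28 ; home
; layer 1
G0 Z2.4
G0 X30.0 Y15.0
G1 X24.4 Y26.7
G1 X11.7 Y29.6
G1 X1.5 Y21.5
G1 X1.5 Y8.5
G1 X11.7 Y0.4
G1 X24.4 Y3.3
G1 X30.0 Y15.0
; layer 2
G0 Z4.8
G0 X30.0 Y15.0
G1 X24.4 Y26.7
G1 X11.7 Y29.6
G1 X1.5 Y21.5
G1 X1.5 Y8.5
G1 X11.7 Y0.4
G1 X24.4 Y3.3
G1 X30.0 Y15.0
; layer 3
G0 Z7.2
G0 X30.0 Y15.0
G1 X24.4 Y26.7
G1 X11.7 Y29.6
G1 X1.5 Y21.5
G1 X1.5 Y8.5
G1 X11.7 Y0.4
G1 X24.4 Y3.3
G1 X30.0 Y15.0
; layer 4
G0 Z9.6
G0 X30.0 Y15.0
G1 X24.4 Y26.7
G1 X11.7 Y29.6
G1 X1.5 Y21.5
G1 X1.5 Y8.5
G1 X11.7 Y0.4
G1 X24.4 Y3.3
G1 X30.0 Y15.0
; layer 5
G0 Z12.0
G0 X30.0 Y15.0
G1 X24.4 Y26.7
G1 X11.7 Y29.6
G1 X1.5 Y21.5
G1 X1.5 Y8.5
G1 X11.7 Y0.4
G1 X24.4 Y3.3
G1 X30.0 Y15.0
M2 ; end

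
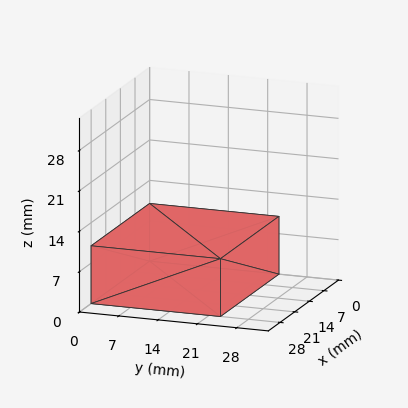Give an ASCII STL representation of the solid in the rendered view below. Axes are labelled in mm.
Reading the render: the shape is a rectangular box, roughly 28 × 23 mm footprint and 10 mm tall (dimensions read to the nearest mm from the axis ticks). For the STL, each face is triangulated and given an outward normal.

solid part
  facet normal 0.0000 0.0000 -1.0000
    outer loop
      vertex 28.000 23.000 0.000
      vertex 28.000 0.000 0.000
      vertex 0.000 0.000 0.000
    endloop
  endfacet
  facet normal 0.0000 0.0000 -1.0000
    outer loop
      vertex 0.000 23.000 0.000
      vertex 28.000 23.000 0.000
      vertex 0.000 0.000 0.000
    endloop
  endfacet
  facet normal 0.0000 0.0000 1.0000
    outer loop
      vertex 0.000 0.000 10.000
      vertex 28.000 0.000 10.000
      vertex 28.000 23.000 10.000
    endloop
  endfacet
  facet normal 0.0000 0.0000 1.0000
    outer loop
      vertex 0.000 0.000 10.000
      vertex 28.000 23.000 10.000
      vertex 0.000 23.000 10.000
    endloop
  endfacet
  facet normal 0.0000 -1.0000 0.0000
    outer loop
      vertex 0.000 0.000 0.000
      vertex 28.000 0.000 0.000
      vertex 28.000 0.000 10.000
    endloop
  endfacet
  facet normal 0.0000 -1.0000 0.0000
    outer loop
      vertex 0.000 0.000 0.000
      vertex 28.000 0.000 10.000
      vertex 0.000 0.000 10.000
    endloop
  endfacet
  facet normal 0.0000 1.0000 0.0000
    outer loop
      vertex 28.000 23.000 10.000
      vertex 28.000 23.000 0.000
      vertex 0.000 23.000 0.000
    endloop
  endfacet
  facet normal 0.0000 1.0000 0.0000
    outer loop
      vertex 0.000 23.000 10.000
      vertex 28.000 23.000 10.000
      vertex 0.000 23.000 0.000
    endloop
  endfacet
  facet normal -1.0000 0.0000 0.0000
    outer loop
      vertex 0.000 23.000 10.000
      vertex 0.000 23.000 0.000
      vertex 0.000 0.000 0.000
    endloop
  endfacet
  facet normal -1.0000 0.0000 0.0000
    outer loop
      vertex 0.000 0.000 10.000
      vertex 0.000 23.000 10.000
      vertex 0.000 0.000 0.000
    endloop
  endfacet
  facet normal 1.0000 0.0000 0.0000
    outer loop
      vertex 28.000 0.000 0.000
      vertex 28.000 23.000 0.000
      vertex 28.000 23.000 10.000
    endloop
  endfacet
  facet normal 1.0000 0.0000 0.0000
    outer loop
      vertex 28.000 0.000 0.000
      vertex 28.000 23.000 10.000
      vertex 28.000 0.000 10.000
    endloop
  endfacet
endsolid part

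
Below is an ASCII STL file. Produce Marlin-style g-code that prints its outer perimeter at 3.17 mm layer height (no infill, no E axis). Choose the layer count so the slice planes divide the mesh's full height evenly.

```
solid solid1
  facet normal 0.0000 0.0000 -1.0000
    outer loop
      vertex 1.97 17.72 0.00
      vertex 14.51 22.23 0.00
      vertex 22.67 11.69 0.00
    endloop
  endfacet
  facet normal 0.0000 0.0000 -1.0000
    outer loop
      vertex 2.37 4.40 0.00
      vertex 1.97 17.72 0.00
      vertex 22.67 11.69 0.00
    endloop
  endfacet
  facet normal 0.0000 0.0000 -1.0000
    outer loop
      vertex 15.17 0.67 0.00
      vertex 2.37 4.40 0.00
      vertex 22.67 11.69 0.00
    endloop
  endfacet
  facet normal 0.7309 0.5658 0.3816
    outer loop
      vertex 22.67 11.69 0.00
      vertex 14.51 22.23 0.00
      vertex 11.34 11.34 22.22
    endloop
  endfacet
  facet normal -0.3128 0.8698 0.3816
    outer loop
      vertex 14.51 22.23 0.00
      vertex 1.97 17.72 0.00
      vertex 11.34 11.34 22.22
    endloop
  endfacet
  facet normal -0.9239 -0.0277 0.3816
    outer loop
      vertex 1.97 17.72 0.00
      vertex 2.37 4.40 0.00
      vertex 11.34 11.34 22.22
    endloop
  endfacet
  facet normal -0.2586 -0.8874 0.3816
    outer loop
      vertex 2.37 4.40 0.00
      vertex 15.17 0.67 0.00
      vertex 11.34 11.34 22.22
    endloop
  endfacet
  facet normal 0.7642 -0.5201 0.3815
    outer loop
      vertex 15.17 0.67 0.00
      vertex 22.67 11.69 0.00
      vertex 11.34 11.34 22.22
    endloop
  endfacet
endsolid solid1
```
; perimeter-only toolpath
G21 ; units = mm
G90 ; absolute positioning
G28 ; home
; layer 1
G0 Z3.17
G0 X21.05 Y11.64
G1 X14.06 Y20.67
G1 X3.31 Y16.81
G1 X3.65 Y5.39
G1 X14.62 Y2.19
G1 X21.05 Y11.64
; layer 2
G0 Z6.35
G0 X19.43 Y11.59
G1 X13.60 Y19.12
G1 X4.65 Y15.90
G1 X4.93 Y6.38
G1 X14.08 Y3.72
G1 X19.43 Y11.59
; layer 3
G0 Z9.52
G0 X17.81 Y11.54
G1 X13.15 Y17.56
G1 X5.99 Y14.99
G1 X6.21 Y7.37
G1 X13.53 Y5.24
G1 X17.81 Y11.54
; layer 4
G0 Z12.70
G0 X16.20 Y11.49
G1 X12.70 Y16.01
G1 X7.32 Y14.07
G1 X7.50 Y8.37
G1 X12.98 Y6.77
G1 X16.20 Y11.49
; layer 5
G0 Z15.87
G0 X14.58 Y11.44
G1 X12.25 Y14.45
G1 X8.66 Y13.16
G1 X8.78 Y9.36
G1 X12.43 Y8.29
G1 X14.58 Y11.44
; layer 6
G0 Z19.05
G0 X12.96 Y11.39
G1 X11.79 Y12.90
G1 X10.00 Y12.25
G1 X10.06 Y10.35
G1 X11.89 Y9.82
G1 X12.96 Y11.39
M2 ; end

The solid is a regular 5-sided pyramid, base circumscribed radius ≈ 11.3 mm, apex at z ≈ 22.2 mm. Slicing at Δz = 3.17 mm — 7 equal slices spanning the solid's height, so layer i sits at z = i·h/7 — gives 6 non-empty perimeters. Each is a 5-segment closed polygon; G0 lifts to the layer z and rapids to the start vertex, then G1 traces the edges. The cross-section shrinks linearly with z (the slice at the apex is degenerate and omitted).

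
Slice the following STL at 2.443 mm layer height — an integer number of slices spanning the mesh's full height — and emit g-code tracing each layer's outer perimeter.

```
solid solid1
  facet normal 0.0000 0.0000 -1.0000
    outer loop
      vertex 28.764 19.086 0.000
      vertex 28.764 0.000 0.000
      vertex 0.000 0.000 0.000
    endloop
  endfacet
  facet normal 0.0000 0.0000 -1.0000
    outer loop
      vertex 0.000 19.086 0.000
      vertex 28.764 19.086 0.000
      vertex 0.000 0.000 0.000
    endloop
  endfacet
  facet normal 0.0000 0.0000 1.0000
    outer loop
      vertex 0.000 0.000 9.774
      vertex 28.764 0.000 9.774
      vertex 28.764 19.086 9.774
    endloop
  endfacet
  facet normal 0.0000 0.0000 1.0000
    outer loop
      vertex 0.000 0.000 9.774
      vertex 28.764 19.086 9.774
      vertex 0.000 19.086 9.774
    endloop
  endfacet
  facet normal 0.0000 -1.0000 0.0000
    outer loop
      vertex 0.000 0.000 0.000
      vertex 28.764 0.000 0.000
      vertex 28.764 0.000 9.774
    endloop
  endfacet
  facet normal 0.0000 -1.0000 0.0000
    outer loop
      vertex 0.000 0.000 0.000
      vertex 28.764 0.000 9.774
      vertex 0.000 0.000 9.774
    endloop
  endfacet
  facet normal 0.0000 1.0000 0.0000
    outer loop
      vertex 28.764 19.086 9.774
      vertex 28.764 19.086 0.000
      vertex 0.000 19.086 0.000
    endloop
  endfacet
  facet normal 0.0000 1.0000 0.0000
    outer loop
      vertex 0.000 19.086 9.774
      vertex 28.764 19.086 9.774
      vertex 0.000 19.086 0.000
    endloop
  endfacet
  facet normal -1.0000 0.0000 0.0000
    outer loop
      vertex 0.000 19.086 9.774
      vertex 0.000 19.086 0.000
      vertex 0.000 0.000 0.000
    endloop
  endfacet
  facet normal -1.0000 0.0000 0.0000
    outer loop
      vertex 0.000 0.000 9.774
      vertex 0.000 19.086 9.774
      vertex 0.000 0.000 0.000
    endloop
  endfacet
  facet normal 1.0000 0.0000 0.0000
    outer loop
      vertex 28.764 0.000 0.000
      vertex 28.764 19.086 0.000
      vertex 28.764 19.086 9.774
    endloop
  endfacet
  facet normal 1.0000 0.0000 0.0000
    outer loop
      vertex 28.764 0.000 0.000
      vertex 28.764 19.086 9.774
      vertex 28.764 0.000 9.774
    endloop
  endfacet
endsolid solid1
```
; perimeter-only toolpath
G21 ; units = mm
G90 ; absolute positioning
G28 ; home
; layer 1
G0 Z2.443
G0 X0.000 Y0.000
G1 X28.764 Y0.000
G1 X28.764 Y19.086
G1 X0.000 Y19.086
G1 X0.000 Y0.000
; layer 2
G0 Z4.887
G0 X0.000 Y0.000
G1 X28.764 Y0.000
G1 X28.764 Y19.086
G1 X0.000 Y19.086
G1 X0.000 Y0.000
; layer 3
G0 Z7.330
G0 X0.000 Y0.000
G1 X28.764 Y0.000
G1 X28.764 Y19.086
G1 X0.000 Y19.086
G1 X0.000 Y0.000
; layer 4
G0 Z9.774
G0 X0.000 Y0.000
G1 X28.764 Y0.000
G1 X28.764 Y19.086
G1 X0.000 Y19.086
G1 X0.000 Y0.000
M2 ; end

The solid is a rectangular box, roughly 28.8 × 19.1 mm footprint and 9.77 mm tall. Slicing at Δz = 2.443 mm — 4 equal slices spanning the solid's height, so layer i sits at z = i·h/4 — gives 4 non-empty perimeters. Each is a 4-segment closed polygon; G0 lifts to the layer z and rapids to the start vertex, then G1 traces the edges.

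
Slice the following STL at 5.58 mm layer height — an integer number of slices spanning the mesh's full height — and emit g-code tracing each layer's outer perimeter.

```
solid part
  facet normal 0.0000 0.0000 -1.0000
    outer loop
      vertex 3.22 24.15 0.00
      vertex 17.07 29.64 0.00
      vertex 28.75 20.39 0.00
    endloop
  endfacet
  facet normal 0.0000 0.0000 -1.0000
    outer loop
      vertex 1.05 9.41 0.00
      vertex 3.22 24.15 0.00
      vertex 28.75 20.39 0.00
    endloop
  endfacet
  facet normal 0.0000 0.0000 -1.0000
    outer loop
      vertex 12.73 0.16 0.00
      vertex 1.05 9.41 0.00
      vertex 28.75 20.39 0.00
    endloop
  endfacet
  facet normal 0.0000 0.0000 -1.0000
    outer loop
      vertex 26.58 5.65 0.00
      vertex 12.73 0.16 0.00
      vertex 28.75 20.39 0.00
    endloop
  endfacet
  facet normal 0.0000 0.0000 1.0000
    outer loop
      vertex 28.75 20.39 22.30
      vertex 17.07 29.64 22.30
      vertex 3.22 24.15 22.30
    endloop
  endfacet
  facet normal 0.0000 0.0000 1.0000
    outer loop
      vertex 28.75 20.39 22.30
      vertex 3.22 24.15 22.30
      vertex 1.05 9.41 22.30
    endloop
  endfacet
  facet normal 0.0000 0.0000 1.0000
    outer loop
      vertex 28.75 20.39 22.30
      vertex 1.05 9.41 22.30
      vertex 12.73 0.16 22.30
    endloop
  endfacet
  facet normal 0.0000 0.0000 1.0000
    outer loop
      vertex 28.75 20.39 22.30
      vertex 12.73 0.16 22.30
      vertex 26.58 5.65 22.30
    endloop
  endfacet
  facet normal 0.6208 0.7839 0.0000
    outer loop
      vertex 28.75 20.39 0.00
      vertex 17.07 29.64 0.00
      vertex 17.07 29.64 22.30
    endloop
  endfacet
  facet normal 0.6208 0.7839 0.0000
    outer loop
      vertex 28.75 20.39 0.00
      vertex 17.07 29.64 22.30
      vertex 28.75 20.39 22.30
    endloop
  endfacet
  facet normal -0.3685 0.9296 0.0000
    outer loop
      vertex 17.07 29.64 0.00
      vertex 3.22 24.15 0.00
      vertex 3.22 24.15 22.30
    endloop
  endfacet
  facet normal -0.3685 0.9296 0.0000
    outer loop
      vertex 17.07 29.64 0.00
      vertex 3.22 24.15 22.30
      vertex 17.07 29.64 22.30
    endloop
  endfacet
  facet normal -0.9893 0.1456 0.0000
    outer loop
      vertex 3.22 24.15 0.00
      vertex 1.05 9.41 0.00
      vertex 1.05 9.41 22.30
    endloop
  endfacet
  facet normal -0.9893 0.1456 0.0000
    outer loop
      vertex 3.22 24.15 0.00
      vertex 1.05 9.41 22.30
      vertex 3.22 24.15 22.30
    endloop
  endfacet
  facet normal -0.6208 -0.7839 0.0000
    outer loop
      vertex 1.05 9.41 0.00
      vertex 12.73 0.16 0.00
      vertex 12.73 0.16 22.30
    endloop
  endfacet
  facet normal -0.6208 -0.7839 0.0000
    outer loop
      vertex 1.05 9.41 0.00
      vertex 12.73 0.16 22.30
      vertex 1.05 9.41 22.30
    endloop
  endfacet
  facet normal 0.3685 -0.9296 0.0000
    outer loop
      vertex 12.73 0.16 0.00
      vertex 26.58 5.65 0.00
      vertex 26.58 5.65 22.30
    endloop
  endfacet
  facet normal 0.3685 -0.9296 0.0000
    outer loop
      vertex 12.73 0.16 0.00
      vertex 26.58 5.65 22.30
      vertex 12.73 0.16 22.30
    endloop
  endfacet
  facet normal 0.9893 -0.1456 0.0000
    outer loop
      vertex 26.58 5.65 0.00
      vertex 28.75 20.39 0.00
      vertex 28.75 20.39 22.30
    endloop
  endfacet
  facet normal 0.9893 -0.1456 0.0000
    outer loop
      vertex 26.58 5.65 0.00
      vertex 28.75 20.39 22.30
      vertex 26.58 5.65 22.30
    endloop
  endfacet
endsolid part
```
; perimeter-only toolpath
G21 ; units = mm
G90 ; absolute positioning
G28 ; home
; layer 1
G0 Z5.58
G0 X28.75 Y20.39
G1 X17.07 Y29.64
G1 X3.22 Y24.15
G1 X1.05 Y9.41
G1 X12.73 Y0.16
G1 X26.58 Y5.65
G1 X28.75 Y20.39
; layer 2
G0 Z11.15
G0 X28.75 Y20.39
G1 X17.07 Y29.64
G1 X3.22 Y24.15
G1 X1.05 Y9.41
G1 X12.73 Y0.16
G1 X26.58 Y5.65
G1 X28.75 Y20.39
; layer 3
G0 Z16.73
G0 X28.75 Y20.39
G1 X17.07 Y29.64
G1 X3.22 Y24.15
G1 X1.05 Y9.41
G1 X12.73 Y0.16
G1 X26.58 Y5.65
G1 X28.75 Y20.39
; layer 4
G0 Z22.30
G0 X28.75 Y20.39
G1 X17.07 Y29.64
G1 X3.22 Y24.15
G1 X1.05 Y9.41
G1 X12.73 Y0.16
G1 X26.58 Y5.65
G1 X28.75 Y20.39
M2 ; end

The solid is a regular 6-sided prism (a cylinder approximated with 6 flat sides), circumscribed radius ≈ 14.9 mm, height ≈ 22.3 mm. Slicing at Δz = 5.58 mm — 4 equal slices spanning the solid's height, so layer i sits at z = i·h/4 — gives 4 non-empty perimeters. Each is a 6-segment closed polygon; G0 lifts to the layer z and rapids to the start vertex, then G1 traces the edges.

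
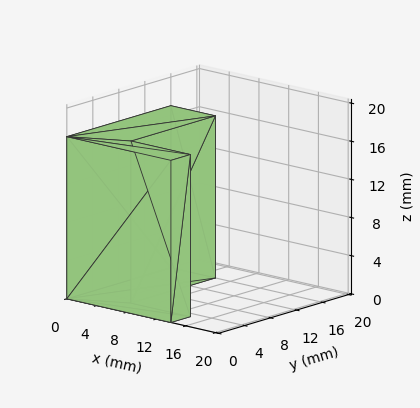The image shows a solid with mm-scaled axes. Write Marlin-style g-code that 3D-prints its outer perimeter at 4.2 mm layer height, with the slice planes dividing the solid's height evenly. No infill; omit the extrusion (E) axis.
Reading the render: the shape is an L-shaped prism: outer 14 × 16 mm, arm thicknesses ≈ 3 mm (horizontal) and 6 mm (vertical), extruded 17 mm in z (dimensions read to the nearest mm from the axis ticks). For the g-code, the solid's height is divided into equal slices at the stated Δz and each level perimeter traced with G1 moves after a G0 lift.

; perimeter-only toolpath
G21 ; units = mm
G90 ; absolute positioning
G28 ; home
; layer 1
G0 Z4.2
G0 X0.0 Y0.0
G1 X14.0 Y0.0
G1 X14.0 Y3.0
G1 X6.0 Y3.0
G1 X6.0 Y16.0
G1 X0.0 Y16.0
G1 X0.0 Y0.0
; layer 2
G0 Z8.5
G0 X0.0 Y0.0
G1 X14.0 Y0.0
G1 X14.0 Y3.0
G1 X6.0 Y3.0
G1 X6.0 Y16.0
G1 X0.0 Y16.0
G1 X0.0 Y0.0
; layer 3
G0 Z12.8
G0 X0.0 Y0.0
G1 X14.0 Y0.0
G1 X14.0 Y3.0
G1 X6.0 Y3.0
G1 X6.0 Y16.0
G1 X0.0 Y16.0
G1 X0.0 Y0.0
; layer 4
G0 Z17.0
G0 X0.0 Y0.0
G1 X14.0 Y0.0
G1 X14.0 Y3.0
G1 X6.0 Y3.0
G1 X6.0 Y16.0
G1 X0.0 Y16.0
G1 X0.0 Y0.0
M2 ; end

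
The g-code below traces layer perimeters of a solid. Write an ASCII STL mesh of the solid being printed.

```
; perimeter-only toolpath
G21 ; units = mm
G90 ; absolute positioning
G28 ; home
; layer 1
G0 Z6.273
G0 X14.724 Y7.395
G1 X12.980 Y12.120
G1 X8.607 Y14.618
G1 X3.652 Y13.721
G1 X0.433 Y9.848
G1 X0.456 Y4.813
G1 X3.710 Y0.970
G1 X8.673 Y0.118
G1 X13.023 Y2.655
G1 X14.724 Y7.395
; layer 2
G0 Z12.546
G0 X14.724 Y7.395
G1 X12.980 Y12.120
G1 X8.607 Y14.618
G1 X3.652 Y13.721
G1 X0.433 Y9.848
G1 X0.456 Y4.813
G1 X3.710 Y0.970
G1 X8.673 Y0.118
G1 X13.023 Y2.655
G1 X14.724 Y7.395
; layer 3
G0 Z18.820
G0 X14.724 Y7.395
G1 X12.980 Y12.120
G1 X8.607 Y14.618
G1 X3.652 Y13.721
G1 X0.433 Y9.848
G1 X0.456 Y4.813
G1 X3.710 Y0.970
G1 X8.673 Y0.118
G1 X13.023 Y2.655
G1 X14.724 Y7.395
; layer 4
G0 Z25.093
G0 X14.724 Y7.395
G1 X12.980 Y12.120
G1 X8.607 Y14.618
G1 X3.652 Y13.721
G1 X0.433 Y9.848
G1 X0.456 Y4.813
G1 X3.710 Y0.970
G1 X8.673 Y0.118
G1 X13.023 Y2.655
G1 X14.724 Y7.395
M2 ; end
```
solid part
  facet normal 0.0000 0.0000 -1.0000
    outer loop
      vertex 8.607 14.618 0.000
      vertex 12.980 12.120 0.000
      vertex 14.724 7.395 0.000
    endloop
  endfacet
  facet normal 0.0000 0.0000 -1.0000
    outer loop
      vertex 3.652 13.721 0.000
      vertex 8.607 14.618 0.000
      vertex 14.724 7.395 0.000
    endloop
  endfacet
  facet normal 0.0000 0.0000 -1.0000
    outer loop
      vertex 0.433 9.848 0.000
      vertex 3.652 13.721 0.000
      vertex 14.724 7.395 0.000
    endloop
  endfacet
  facet normal 0.0000 0.0000 -1.0000
    outer loop
      vertex 0.456 4.813 0.000
      vertex 0.433 9.848 0.000
      vertex 14.724 7.395 0.000
    endloop
  endfacet
  facet normal 0.0000 0.0000 -1.0000
    outer loop
      vertex 3.710 0.970 0.000
      vertex 0.456 4.813 0.000
      vertex 14.724 7.395 0.000
    endloop
  endfacet
  facet normal 0.0000 0.0000 -1.0000
    outer loop
      vertex 8.673 0.118 0.000
      vertex 3.710 0.970 0.000
      vertex 14.724 7.395 0.000
    endloop
  endfacet
  facet normal 0.0000 0.0000 -1.0000
    outer loop
      vertex 13.023 2.655 0.000
      vertex 8.673 0.118 0.000
      vertex 14.724 7.395 0.000
    endloop
  endfacet
  facet normal 0.0000 0.0000 1.0000
    outer loop
      vertex 14.724 7.395 25.093
      vertex 12.980 12.120 25.093
      vertex 8.607 14.618 25.093
    endloop
  endfacet
  facet normal 0.0000 0.0000 1.0000
    outer loop
      vertex 14.724 7.395 25.093
      vertex 8.607 14.618 25.093
      vertex 3.652 13.721 25.093
    endloop
  endfacet
  facet normal 0.0000 0.0000 1.0000
    outer loop
      vertex 14.724 7.395 25.093
      vertex 3.652 13.721 25.093
      vertex 0.433 9.848 25.093
    endloop
  endfacet
  facet normal 0.0000 0.0000 1.0000
    outer loop
      vertex 14.724 7.395 25.093
      vertex 0.433 9.848 25.093
      vertex 0.456 4.813 25.093
    endloop
  endfacet
  facet normal 0.0000 0.0000 1.0000
    outer loop
      vertex 14.724 7.395 25.093
      vertex 0.456 4.813 25.093
      vertex 3.710 0.970 25.093
    endloop
  endfacet
  facet normal 0.0000 0.0000 1.0000
    outer loop
      vertex 14.724 7.395 25.093
      vertex 3.710 0.970 25.093
      vertex 8.673 0.118 25.093
    endloop
  endfacet
  facet normal 0.0000 0.0000 1.0000
    outer loop
      vertex 14.724 7.395 25.093
      vertex 8.673 0.118 25.093
      vertex 13.023 2.655 25.093
    endloop
  endfacet
  facet normal 0.9381 0.3463 0.0000
    outer loop
      vertex 14.724 7.395 0.000
      vertex 12.980 12.120 0.000
      vertex 12.980 12.120 25.093
    endloop
  endfacet
  facet normal 0.9381 0.3463 0.0000
    outer loop
      vertex 14.724 7.395 0.000
      vertex 12.980 12.120 25.093
      vertex 14.724 7.395 25.093
    endloop
  endfacet
  facet normal 0.4960 0.8683 0.0000
    outer loop
      vertex 12.980 12.120 0.000
      vertex 8.607 14.618 0.000
      vertex 8.607 14.618 25.093
    endloop
  endfacet
  facet normal 0.4960 0.8683 0.0000
    outer loop
      vertex 12.980 12.120 0.000
      vertex 8.607 14.618 25.093
      vertex 12.980 12.120 25.093
    endloop
  endfacet
  facet normal -0.1781 0.9840 0.0000
    outer loop
      vertex 8.607 14.618 0.000
      vertex 3.652 13.721 0.000
      vertex 3.652 13.721 25.093
    endloop
  endfacet
  facet normal -0.1781 0.9840 0.0000
    outer loop
      vertex 8.607 14.618 0.000
      vertex 3.652 13.721 25.093
      vertex 8.607 14.618 25.093
    endloop
  endfacet
  facet normal -0.7691 0.6392 0.0000
    outer loop
      vertex 3.652 13.721 0.000
      vertex 0.433 9.848 0.000
      vertex 0.433 9.848 25.093
    endloop
  endfacet
  facet normal -0.7691 0.6392 0.0000
    outer loop
      vertex 3.652 13.721 0.000
      vertex 0.433 9.848 25.093
      vertex 3.652 13.721 25.093
    endloop
  endfacet
  facet normal -1.0000 -0.0046 0.0000
    outer loop
      vertex 0.433 9.848 0.000
      vertex 0.456 4.813 0.000
      vertex 0.456 4.813 25.093
    endloop
  endfacet
  facet normal -1.0000 -0.0046 0.0000
    outer loop
      vertex 0.433 9.848 0.000
      vertex 0.456 4.813 25.093
      vertex 0.433 9.848 25.093
    endloop
  endfacet
  facet normal -0.7632 -0.6462 0.0000
    outer loop
      vertex 0.456 4.813 0.000
      vertex 3.710 0.970 0.000
      vertex 3.710 0.970 25.093
    endloop
  endfacet
  facet normal -0.7632 -0.6462 0.0000
    outer loop
      vertex 0.456 4.813 0.000
      vertex 3.710 0.970 25.093
      vertex 0.456 4.813 25.093
    endloop
  endfacet
  facet normal -0.1692 -0.9856 0.0000
    outer loop
      vertex 3.710 0.970 0.000
      vertex 8.673 0.118 0.000
      vertex 8.673 0.118 25.093
    endloop
  endfacet
  facet normal -0.1692 -0.9856 0.0000
    outer loop
      vertex 3.710 0.970 0.000
      vertex 8.673 0.118 25.093
      vertex 3.710 0.970 25.093
    endloop
  endfacet
  facet normal 0.5038 -0.8638 0.0000
    outer loop
      vertex 8.673 0.118 0.000
      vertex 13.023 2.655 0.000
      vertex 13.023 2.655 25.093
    endloop
  endfacet
  facet normal 0.5038 -0.8638 0.0000
    outer loop
      vertex 8.673 0.118 0.000
      vertex 13.023 2.655 25.093
      vertex 8.673 0.118 25.093
    endloop
  endfacet
  facet normal 0.9412 -0.3378 0.0000
    outer loop
      vertex 13.023 2.655 0.000
      vertex 14.724 7.395 0.000
      vertex 14.724 7.395 25.093
    endloop
  endfacet
  facet normal 0.9412 -0.3378 0.0000
    outer loop
      vertex 13.023 2.655 0.000
      vertex 14.724 7.395 25.093
      vertex 13.023 2.655 25.093
    endloop
  endfacet
endsolid part

The G0 Z moves step by Δz≈6.273 mm. Every layer's G1 loop is the same polygon, so the solid is a straight extrusion of it from z=0 to z≈25.1. Closing with flat bottom and top caps and triangulating gives 32 facets — a regular 9-sided prism (a cylinder approximated with 9 flat sides), circumscribed radius ≈ 7.36 mm, height ≈ 25.1 mm.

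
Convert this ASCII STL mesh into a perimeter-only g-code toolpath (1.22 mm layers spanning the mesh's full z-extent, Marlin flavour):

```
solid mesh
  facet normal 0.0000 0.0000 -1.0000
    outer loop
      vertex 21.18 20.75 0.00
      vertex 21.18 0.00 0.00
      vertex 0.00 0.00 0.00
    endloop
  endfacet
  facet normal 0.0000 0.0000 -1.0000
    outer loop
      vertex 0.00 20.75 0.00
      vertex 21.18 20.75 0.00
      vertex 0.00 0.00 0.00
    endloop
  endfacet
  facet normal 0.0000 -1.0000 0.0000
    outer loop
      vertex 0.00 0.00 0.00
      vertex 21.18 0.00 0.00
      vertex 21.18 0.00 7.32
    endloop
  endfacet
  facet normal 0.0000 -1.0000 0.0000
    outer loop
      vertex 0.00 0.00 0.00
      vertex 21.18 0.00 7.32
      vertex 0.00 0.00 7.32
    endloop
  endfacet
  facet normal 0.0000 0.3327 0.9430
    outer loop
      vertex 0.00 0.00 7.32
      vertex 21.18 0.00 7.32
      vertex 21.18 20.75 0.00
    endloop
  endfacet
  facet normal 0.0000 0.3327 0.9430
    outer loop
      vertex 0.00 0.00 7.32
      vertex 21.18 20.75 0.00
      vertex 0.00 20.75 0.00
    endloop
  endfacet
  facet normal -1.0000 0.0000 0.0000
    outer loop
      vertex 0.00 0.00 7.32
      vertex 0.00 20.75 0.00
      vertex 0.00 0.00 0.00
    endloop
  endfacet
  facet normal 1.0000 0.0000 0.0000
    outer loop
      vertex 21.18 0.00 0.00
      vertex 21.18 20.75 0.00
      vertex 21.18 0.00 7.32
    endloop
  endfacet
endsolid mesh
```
; perimeter-only toolpath
G21 ; units = mm
G90 ; absolute positioning
G28 ; home
; layer 1
G0 Z1.22
G0 X0.00 Y0.00
G1 X21.18 Y0.00
G1 X21.18 Y17.29
G1 X0.00 Y17.29
G1 X0.00 Y0.00
; layer 2
G0 Z2.44
G0 X0.00 Y0.00
G1 X21.18 Y0.00
G1 X21.18 Y13.83
G1 X0.00 Y13.83
G1 X0.00 Y0.00
; layer 3
G0 Z3.66
G0 X0.00 Y0.00
G1 X21.18 Y0.00
G1 X21.18 Y10.38
G1 X0.00 Y10.38
G1 X0.00 Y0.00
; layer 4
G0 Z4.88
G0 X0.00 Y0.00
G1 X21.18 Y0.00
G1 X21.18 Y6.92
G1 X0.00 Y6.92
G1 X0.00 Y0.00
; layer 5
G0 Z6.10
G0 X0.00 Y0.00
G1 X21.18 Y0.00
G1 X21.18 Y3.46
G1 X0.00 Y3.46
G1 X0.00 Y0.00
M2 ; end

The solid is a wedge (ramp): 21.2 × 20.8 mm base, rising to 7.32 mm along the y=0 edge and sloping linearly to z=0 at y=20.8. Slicing at Δz = 1.22 mm — 6 equal slices spanning the solid's height, so layer i sits at z = i·h/6 — gives 5 non-empty perimeters. Each is a 4-segment closed polygon; G0 lifts to the layer z and rapids to the start vertex, then G1 traces the edges. The cross-section shrinks linearly with z (the slice at the apex is degenerate and omitted).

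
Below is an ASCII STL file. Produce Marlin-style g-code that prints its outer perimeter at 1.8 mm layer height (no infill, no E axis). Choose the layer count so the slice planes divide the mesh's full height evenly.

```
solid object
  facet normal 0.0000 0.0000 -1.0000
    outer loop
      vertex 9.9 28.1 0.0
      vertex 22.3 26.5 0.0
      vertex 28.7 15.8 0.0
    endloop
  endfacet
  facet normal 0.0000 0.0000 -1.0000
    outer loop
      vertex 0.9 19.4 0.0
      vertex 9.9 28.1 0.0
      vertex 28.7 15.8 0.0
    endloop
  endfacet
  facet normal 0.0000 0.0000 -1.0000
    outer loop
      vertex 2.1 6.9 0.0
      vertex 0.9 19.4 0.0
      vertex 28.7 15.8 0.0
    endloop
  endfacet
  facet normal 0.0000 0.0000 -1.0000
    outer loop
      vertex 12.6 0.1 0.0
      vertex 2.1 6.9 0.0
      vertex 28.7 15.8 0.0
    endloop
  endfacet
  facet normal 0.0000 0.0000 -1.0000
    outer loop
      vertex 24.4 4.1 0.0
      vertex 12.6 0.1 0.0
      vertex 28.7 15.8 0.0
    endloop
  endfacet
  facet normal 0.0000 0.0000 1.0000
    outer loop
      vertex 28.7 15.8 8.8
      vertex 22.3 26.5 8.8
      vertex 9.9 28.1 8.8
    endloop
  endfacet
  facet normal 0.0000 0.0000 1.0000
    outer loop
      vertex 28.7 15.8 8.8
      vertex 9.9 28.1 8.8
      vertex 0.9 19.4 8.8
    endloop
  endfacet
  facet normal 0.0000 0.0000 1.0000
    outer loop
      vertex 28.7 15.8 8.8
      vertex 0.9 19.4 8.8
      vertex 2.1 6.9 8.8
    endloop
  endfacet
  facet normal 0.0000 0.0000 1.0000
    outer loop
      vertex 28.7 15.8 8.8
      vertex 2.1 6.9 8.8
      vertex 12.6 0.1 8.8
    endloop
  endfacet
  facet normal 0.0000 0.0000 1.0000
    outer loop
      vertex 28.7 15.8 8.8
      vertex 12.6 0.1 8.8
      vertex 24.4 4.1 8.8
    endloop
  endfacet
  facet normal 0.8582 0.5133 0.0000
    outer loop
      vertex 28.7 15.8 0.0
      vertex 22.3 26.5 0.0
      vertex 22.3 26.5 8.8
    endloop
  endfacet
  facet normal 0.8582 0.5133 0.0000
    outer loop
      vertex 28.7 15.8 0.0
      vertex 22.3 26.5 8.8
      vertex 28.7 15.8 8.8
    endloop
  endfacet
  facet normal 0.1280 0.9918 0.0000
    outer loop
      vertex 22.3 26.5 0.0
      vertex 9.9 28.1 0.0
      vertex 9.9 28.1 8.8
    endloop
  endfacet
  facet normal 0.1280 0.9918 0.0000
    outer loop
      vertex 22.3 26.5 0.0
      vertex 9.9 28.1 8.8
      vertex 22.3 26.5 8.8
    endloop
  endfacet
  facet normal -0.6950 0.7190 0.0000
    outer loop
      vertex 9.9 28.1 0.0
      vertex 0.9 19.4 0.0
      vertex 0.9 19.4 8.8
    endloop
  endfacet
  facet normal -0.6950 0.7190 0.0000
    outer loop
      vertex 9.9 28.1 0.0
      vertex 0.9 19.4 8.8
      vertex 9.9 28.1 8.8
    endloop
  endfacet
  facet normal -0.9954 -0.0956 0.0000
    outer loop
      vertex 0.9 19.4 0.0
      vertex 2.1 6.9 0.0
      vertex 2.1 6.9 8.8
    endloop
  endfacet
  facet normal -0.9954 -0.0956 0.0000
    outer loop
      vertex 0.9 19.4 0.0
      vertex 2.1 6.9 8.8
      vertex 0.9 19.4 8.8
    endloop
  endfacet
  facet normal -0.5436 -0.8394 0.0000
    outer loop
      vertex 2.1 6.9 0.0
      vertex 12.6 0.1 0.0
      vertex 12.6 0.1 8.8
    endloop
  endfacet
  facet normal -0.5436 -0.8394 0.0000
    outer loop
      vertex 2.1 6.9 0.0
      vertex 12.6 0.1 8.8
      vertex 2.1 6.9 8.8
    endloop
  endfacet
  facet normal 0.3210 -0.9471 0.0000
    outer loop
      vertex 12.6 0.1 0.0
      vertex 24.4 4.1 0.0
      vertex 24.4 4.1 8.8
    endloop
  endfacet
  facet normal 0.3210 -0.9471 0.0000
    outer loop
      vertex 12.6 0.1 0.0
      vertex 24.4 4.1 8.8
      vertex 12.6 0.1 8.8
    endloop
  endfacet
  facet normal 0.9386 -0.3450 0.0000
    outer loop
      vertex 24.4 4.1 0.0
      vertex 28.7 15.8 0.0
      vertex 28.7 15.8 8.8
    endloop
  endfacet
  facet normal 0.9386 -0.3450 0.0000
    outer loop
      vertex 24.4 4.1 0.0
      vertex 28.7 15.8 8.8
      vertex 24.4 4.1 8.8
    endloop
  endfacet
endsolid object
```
; perimeter-only toolpath
G21 ; units = mm
G90 ; absolute positioning
G28 ; home
; layer 1
G0 Z1.8
G0 X28.7 Y15.8
G1 X22.3 Y26.5
G1 X9.9 Y28.1
G1 X0.9 Y19.4
G1 X2.1 Y6.9
G1 X12.6 Y0.1
G1 X24.4 Y4.1
G1 X28.7 Y15.8
; layer 2
G0 Z3.5
G0 X28.7 Y15.8
G1 X22.3 Y26.5
G1 X9.9 Y28.1
G1 X0.9 Y19.4
G1 X2.1 Y6.9
G1 X12.6 Y0.1
G1 X24.4 Y4.1
G1 X28.7 Y15.8
; layer 3
G0 Z5.3
G0 X28.7 Y15.8
G1 X22.3 Y26.5
G1 X9.9 Y28.1
G1 X0.9 Y19.4
G1 X2.1 Y6.9
G1 X12.6 Y0.1
G1 X24.4 Y4.1
G1 X28.7 Y15.8
; layer 4
G0 Z7.0
G0 X28.7 Y15.8
G1 X22.3 Y26.5
G1 X9.9 Y28.1
G1 X0.9 Y19.4
G1 X2.1 Y6.9
G1 X12.6 Y0.1
G1 X24.4 Y4.1
G1 X28.7 Y15.8
; layer 5
G0 Z8.8
G0 X28.7 Y15.8
G1 X22.3 Y26.5
G1 X9.9 Y28.1
G1 X0.9 Y19.4
G1 X2.1 Y6.9
G1 X12.6 Y0.1
G1 X24.4 Y4.1
G1 X28.7 Y15.8
M2 ; end

The solid is a regular 7-sided prism (a cylinder approximated with 7 flat sides), circumscribed radius ≈ 14.4 mm, height ≈ 8.8 mm. Slicing at Δz = 1.8 mm — 5 equal slices spanning the solid's height, so layer i sits at z = i·h/5 — gives 5 non-empty perimeters. Each is a 7-segment closed polygon; G0 lifts to the layer z and rapids to the start vertex, then G1 traces the edges.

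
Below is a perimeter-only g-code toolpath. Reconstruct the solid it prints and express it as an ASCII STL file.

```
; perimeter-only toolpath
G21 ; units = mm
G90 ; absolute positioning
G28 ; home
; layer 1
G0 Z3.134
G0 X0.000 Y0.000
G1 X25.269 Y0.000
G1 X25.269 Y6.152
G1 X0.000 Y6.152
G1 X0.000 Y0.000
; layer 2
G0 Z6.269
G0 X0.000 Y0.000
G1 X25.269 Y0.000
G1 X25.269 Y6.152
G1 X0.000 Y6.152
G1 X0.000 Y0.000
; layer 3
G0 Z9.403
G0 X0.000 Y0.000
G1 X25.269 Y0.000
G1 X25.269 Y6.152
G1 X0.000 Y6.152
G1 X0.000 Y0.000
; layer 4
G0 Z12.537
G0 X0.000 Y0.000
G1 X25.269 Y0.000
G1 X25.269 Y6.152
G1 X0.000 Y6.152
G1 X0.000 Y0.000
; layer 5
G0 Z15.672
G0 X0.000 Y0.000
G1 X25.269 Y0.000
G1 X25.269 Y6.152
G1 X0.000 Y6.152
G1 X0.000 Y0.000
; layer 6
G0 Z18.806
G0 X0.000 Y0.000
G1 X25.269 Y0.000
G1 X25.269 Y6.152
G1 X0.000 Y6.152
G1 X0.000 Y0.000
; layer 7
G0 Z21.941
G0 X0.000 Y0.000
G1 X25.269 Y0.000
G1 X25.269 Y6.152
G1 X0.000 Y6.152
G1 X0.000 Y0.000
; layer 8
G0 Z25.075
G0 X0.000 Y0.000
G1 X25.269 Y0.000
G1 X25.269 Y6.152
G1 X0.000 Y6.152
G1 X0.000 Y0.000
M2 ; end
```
solid part
  facet normal 0.0000 0.0000 -1.0000
    outer loop
      vertex 25.269 6.152 0.000
      vertex 25.269 0.000 0.000
      vertex 0.000 0.000 0.000
    endloop
  endfacet
  facet normal 0.0000 0.0000 -1.0000
    outer loop
      vertex 0.000 6.152 0.000
      vertex 25.269 6.152 0.000
      vertex 0.000 0.000 0.000
    endloop
  endfacet
  facet normal 0.0000 0.0000 1.0000
    outer loop
      vertex 0.000 0.000 25.075
      vertex 25.269 0.000 25.075
      vertex 25.269 6.152 25.075
    endloop
  endfacet
  facet normal 0.0000 0.0000 1.0000
    outer loop
      vertex 0.000 0.000 25.075
      vertex 25.269 6.152 25.075
      vertex 0.000 6.152 25.075
    endloop
  endfacet
  facet normal 0.0000 -1.0000 0.0000
    outer loop
      vertex 0.000 0.000 0.000
      vertex 25.269 0.000 0.000
      vertex 25.269 0.000 25.075
    endloop
  endfacet
  facet normal 0.0000 -1.0000 0.0000
    outer loop
      vertex 0.000 0.000 0.000
      vertex 25.269 0.000 25.075
      vertex 0.000 0.000 25.075
    endloop
  endfacet
  facet normal 0.0000 1.0000 0.0000
    outer loop
      vertex 25.269 6.152 25.075
      vertex 25.269 6.152 0.000
      vertex 0.000 6.152 0.000
    endloop
  endfacet
  facet normal 0.0000 1.0000 0.0000
    outer loop
      vertex 0.000 6.152 25.075
      vertex 25.269 6.152 25.075
      vertex 0.000 6.152 0.000
    endloop
  endfacet
  facet normal -1.0000 0.0000 0.0000
    outer loop
      vertex 0.000 6.152 25.075
      vertex 0.000 6.152 0.000
      vertex 0.000 0.000 0.000
    endloop
  endfacet
  facet normal -1.0000 0.0000 0.0000
    outer loop
      vertex 0.000 0.000 25.075
      vertex 0.000 6.152 25.075
      vertex 0.000 0.000 0.000
    endloop
  endfacet
  facet normal 1.0000 0.0000 0.0000
    outer loop
      vertex 25.269 0.000 0.000
      vertex 25.269 6.152 0.000
      vertex 25.269 6.152 25.075
    endloop
  endfacet
  facet normal 1.0000 0.0000 0.0000
    outer loop
      vertex 25.269 0.000 0.000
      vertex 25.269 6.152 25.075
      vertex 25.269 0.000 25.075
    endloop
  endfacet
endsolid part

The G0 Z moves step by Δz≈3.134 mm. Every layer's G1 loop is the same polygon, so the solid is a straight extrusion of it from z=0 to z≈25.1. Closing with flat bottom and top caps and triangulating gives 12 facets — a rectangular box, roughly 25.3 × 6.15 mm footprint and 25.1 mm tall.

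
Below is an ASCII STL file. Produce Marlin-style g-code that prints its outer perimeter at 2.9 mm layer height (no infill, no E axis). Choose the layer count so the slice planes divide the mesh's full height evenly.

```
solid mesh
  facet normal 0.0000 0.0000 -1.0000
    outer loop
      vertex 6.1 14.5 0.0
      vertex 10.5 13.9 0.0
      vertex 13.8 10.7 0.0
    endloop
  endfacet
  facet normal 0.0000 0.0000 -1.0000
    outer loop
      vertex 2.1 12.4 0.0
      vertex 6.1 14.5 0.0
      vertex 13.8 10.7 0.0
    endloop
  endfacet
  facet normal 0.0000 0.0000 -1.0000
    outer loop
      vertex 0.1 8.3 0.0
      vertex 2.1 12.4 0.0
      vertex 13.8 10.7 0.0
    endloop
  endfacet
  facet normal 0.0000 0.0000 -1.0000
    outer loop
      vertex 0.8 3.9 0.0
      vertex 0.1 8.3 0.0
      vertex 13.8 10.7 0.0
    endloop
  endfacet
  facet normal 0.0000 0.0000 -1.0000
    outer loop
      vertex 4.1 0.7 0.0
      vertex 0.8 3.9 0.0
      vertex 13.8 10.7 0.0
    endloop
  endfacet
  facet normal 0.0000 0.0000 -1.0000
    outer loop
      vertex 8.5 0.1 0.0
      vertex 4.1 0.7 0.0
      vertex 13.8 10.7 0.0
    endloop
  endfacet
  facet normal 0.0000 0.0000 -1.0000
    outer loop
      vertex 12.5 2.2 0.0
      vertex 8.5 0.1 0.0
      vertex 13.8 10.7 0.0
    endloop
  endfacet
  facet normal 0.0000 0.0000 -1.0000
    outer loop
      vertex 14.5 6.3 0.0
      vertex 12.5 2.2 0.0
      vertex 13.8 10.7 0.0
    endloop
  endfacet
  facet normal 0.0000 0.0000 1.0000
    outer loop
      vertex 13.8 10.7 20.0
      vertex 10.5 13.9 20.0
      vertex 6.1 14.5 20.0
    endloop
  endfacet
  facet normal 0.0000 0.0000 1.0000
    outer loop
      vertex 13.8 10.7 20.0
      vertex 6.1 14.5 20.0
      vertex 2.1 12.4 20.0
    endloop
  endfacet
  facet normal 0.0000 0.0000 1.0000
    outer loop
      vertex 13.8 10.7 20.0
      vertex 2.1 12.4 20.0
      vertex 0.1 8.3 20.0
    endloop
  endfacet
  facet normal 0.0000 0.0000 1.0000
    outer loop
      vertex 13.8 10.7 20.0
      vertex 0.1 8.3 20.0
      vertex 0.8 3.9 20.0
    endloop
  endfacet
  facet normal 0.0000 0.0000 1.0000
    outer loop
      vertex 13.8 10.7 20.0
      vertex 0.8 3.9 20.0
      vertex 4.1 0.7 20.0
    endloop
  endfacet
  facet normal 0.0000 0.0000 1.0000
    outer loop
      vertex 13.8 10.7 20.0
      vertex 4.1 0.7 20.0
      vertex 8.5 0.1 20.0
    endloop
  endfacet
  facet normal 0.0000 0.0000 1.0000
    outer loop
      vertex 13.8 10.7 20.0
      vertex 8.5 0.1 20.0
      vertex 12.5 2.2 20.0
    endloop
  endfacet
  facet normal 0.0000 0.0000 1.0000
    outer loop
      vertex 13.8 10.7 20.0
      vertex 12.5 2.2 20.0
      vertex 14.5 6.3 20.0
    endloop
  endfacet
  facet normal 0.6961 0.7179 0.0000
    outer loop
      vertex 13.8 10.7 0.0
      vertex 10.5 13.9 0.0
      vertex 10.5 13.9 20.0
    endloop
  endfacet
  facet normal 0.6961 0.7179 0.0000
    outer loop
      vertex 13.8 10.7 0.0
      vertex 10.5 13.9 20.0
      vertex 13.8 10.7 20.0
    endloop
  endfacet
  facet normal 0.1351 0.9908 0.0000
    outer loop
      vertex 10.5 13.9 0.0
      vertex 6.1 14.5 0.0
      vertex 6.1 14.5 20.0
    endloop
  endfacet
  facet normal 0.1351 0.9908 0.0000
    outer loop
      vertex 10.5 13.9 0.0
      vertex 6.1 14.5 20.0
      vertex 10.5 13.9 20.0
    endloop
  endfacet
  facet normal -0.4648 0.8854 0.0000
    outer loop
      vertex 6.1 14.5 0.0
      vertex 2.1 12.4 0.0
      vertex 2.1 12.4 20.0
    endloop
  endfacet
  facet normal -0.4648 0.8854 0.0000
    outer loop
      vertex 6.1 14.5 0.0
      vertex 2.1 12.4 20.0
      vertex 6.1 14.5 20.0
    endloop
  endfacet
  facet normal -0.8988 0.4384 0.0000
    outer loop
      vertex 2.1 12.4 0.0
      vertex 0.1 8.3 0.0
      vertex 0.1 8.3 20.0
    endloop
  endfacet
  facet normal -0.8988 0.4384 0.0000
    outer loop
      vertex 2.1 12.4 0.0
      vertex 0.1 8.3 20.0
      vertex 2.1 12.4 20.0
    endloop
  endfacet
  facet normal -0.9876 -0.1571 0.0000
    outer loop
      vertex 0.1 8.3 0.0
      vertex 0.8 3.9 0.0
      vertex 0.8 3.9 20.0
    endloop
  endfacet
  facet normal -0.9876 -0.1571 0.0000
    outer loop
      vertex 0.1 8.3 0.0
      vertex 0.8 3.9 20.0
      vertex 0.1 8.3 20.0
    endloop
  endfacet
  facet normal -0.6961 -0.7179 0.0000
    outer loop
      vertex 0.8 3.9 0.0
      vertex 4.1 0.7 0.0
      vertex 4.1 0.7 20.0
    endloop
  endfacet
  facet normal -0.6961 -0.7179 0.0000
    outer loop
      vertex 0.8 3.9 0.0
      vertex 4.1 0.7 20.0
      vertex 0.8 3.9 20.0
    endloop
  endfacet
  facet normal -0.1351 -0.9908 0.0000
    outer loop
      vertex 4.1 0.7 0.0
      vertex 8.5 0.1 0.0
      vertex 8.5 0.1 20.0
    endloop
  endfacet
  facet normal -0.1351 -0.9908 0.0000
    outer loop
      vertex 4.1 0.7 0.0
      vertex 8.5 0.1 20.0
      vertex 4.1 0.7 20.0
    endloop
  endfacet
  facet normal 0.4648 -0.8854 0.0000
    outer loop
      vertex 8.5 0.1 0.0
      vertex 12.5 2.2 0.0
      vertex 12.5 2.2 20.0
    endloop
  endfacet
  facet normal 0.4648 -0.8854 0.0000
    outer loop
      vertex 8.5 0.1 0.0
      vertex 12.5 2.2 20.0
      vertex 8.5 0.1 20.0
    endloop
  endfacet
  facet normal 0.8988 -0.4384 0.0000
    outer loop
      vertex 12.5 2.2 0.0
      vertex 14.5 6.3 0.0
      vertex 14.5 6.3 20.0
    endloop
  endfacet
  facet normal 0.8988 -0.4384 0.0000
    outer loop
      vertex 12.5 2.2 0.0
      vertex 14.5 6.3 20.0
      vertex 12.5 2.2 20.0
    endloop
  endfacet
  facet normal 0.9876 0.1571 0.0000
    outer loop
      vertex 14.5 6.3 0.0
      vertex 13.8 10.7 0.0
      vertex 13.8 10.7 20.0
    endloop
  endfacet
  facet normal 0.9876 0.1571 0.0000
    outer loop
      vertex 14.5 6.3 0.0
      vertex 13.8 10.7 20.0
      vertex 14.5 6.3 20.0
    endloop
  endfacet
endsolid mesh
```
; perimeter-only toolpath
G21 ; units = mm
G90 ; absolute positioning
G28 ; home
; layer 1
G0 Z2.9
G0 X13.8 Y10.7
G1 X10.5 Y13.9
G1 X6.1 Y14.5
G1 X2.1 Y12.4
G1 X0.1 Y8.3
G1 X0.8 Y3.9
G1 X4.1 Y0.7
G1 X8.5 Y0.1
G1 X12.5 Y2.2
G1 X14.5 Y6.3
G1 X13.8 Y10.7
; layer 2
G0 Z5.7
G0 X13.8 Y10.7
G1 X10.5 Y13.9
G1 X6.1 Y14.5
G1 X2.1 Y12.4
G1 X0.1 Y8.3
G1 X0.8 Y3.9
G1 X4.1 Y0.7
G1 X8.5 Y0.1
G1 X12.5 Y2.2
G1 X14.5 Y6.3
G1 X13.8 Y10.7
; layer 3
G0 Z8.6
G0 X13.8 Y10.7
G1 X10.5 Y13.9
G1 X6.1 Y14.5
G1 X2.1 Y12.4
G1 X0.1 Y8.3
G1 X0.8 Y3.9
G1 X4.1 Y0.7
G1 X8.5 Y0.1
G1 X12.5 Y2.2
G1 X14.5 Y6.3
G1 X13.8 Y10.7
; layer 4
G0 Z11.4
G0 X13.8 Y10.7
G1 X10.5 Y13.9
G1 X6.1 Y14.5
G1 X2.1 Y12.4
G1 X0.1 Y8.3
G1 X0.8 Y3.9
G1 X4.1 Y0.7
G1 X8.5 Y0.1
G1 X12.5 Y2.2
G1 X14.5 Y6.3
G1 X13.8 Y10.7
; layer 5
G0 Z14.3
G0 X13.8 Y10.7
G1 X10.5 Y13.9
G1 X6.1 Y14.5
G1 X2.1 Y12.4
G1 X0.1 Y8.3
G1 X0.8 Y3.9
G1 X4.1 Y0.7
G1 X8.5 Y0.1
G1 X12.5 Y2.2
G1 X14.5 Y6.3
G1 X13.8 Y10.7
; layer 6
G0 Z17.1
G0 X13.8 Y10.7
G1 X10.5 Y13.9
G1 X6.1 Y14.5
G1 X2.1 Y12.4
G1 X0.1 Y8.3
G1 X0.8 Y3.9
G1 X4.1 Y0.7
G1 X8.5 Y0.1
G1 X12.5 Y2.2
G1 X14.5 Y6.3
G1 X13.8 Y10.7
; layer 7
G0 Z20.0
G0 X13.8 Y10.7
G1 X10.5 Y13.9
G1 X6.1 Y14.5
G1 X2.1 Y12.4
G1 X0.1 Y8.3
G1 X0.8 Y3.9
G1 X4.1 Y0.7
G1 X8.5 Y0.1
G1 X12.5 Y2.2
G1 X14.5 Y6.3
G1 X13.8 Y10.7
M2 ; end

The solid is a regular 10-sided prism (a cylinder approximated with 10 flat sides), circumscribed radius ≈ 7.3 mm, height ≈ 20 mm. Slicing at Δz = 2.9 mm — 7 equal slices spanning the solid's height, so layer i sits at z = i·h/7 — gives 7 non-empty perimeters. Each is a 10-segment closed polygon; G0 lifts to the layer z and rapids to the start vertex, then G1 traces the edges.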